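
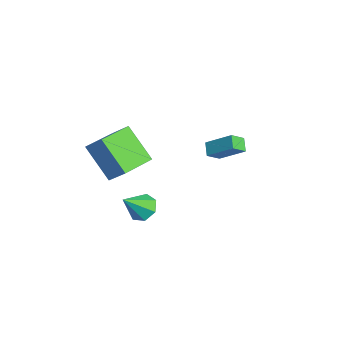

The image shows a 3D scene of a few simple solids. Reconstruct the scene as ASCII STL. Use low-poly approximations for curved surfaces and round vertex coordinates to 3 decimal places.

solid 
facet normal -0.809 0.120 0.576
outer loop
vertex -2.673 2.26 -2.41
vertex -1.844 3.313 -1.465
vertex -2.952 2.965 -2.949
endloop
endfacet
facet normal -0.506 -0.641 -0.577
outer loop
vertex -2.296 2.867 -3.415
vertex -2.673 2.26 -2.41
vertex -2.952 2.965 -2.949
endloop
endfacet
facet normal -0.809 0.121 0.575
outer loop
vertex -2.952 2.965 -2.949
vertex -1.844 3.313 -1.465
vertex -2.122 4.017 -2.004
endloop
endfacet
facet normal -0.299 0.757 -0.580
outer loop
vertex -2.122 4.017 -2.004
vertex -2.296 2.867 -3.415
vertex -2.952 2.965 -2.949
endloop
endfacet
facet normal 0.299 -0.757 0.581
outer loop
vertex -2.673 2.26 -2.41
vertex -1.188 3.215 -1.931
vertex -1.844 3.313 -1.465
endloop
endfacet
facet normal -0.506 -0.641 -0.577
outer loop
vertex -2.018 2.163 -2.876
vertex -2.673 2.26 -2.41
vertex -2.296 2.867 -3.415
endloop
endfacet
facet normal 0.300 -0.758 0.580
outer loop
vertex -2.018 2.163 -2.876
vertex -1.188 3.215 -1.931
vertex -2.673 2.26 -2.41
endloop
endfacet
facet normal 0.506 0.641 0.577
outer loop
vertex -1.844 3.313 -1.465
vertex -1.188 3.215 -1.931
vertex -2.122 4.017 -2.004
endloop
endfacet
facet normal -0.301 0.757 -0.580
outer loop
vertex -1.467 3.92 -2.47
vertex -2.296 2.867 -3.415
vertex -2.122 4.017 -2.004
endloop
endfacet
facet normal 0.506 0.641 0.577
outer loop
vertex -2.122 4.017 -2.004
vertex -1.188 3.215 -1.931
vertex -1.467 3.92 -2.47
endloop
endfacet
facet normal 0.809 -0.121 -0.575
outer loop
vertex -1.467 3.92 -2.47
vertex -2.018 2.163 -2.876
vertex -2.296 2.867 -3.415
endloop
endfacet
facet normal 0.809 -0.120 -0.576
outer loop
vertex -1.188 3.215 -1.931
vertex -2.018 2.163 -2.876
vertex -1.467 3.92 -2.47
endloop
endfacet
facet normal -0.522 -0.503 -0.689
outer loop
vertex -1.883 -3.725 -1.057
vertex -3.113 -2.174 -1.259
vertex -0.589 -2.905 -2.636
endloop
endfacet
facet normal 0.618 -0.780 0.102
outer loop
vertex 0.073 -2.266 -1.761
vertex -1.883 -3.725 -1.057
vertex -0.589 -2.905 -2.636
endloop
endfacet
facet normal -0.522 -0.503 -0.689
outer loop
vertex -0.589 -2.905 -2.636
vertex -3.113 -2.174 -1.259
vertex -1.819 -1.354 -2.838
endloop
endfacet
facet normal 0.588 0.373 -0.717
outer loop
vertex -1.819 -1.354 -2.838
vertex 0.073 -2.266 -1.761
vertex -0.589 -2.905 -2.636
endloop
endfacet
facet normal -0.588 -0.373 0.717
outer loop
vertex -1.883 -3.725 -1.057
vertex -2.451 -1.535 -0.384
vertex -3.113 -2.174 -1.259
endloop
endfacet
facet normal 0.618 -0.780 0.102
outer loop
vertex -1.221 -3.086 -0.182
vertex -1.883 -3.725 -1.057
vertex 0.073 -2.266 -1.761
endloop
endfacet
facet normal -0.588 -0.373 0.717
outer loop
vertex -1.221 -3.086 -0.182
vertex -2.451 -1.535 -0.384
vertex -1.883 -3.725 -1.057
endloop
endfacet
facet normal -0.618 0.780 -0.102
outer loop
vertex -3.113 -2.174 -1.259
vertex -2.451 -1.535 -0.384
vertex -1.819 -1.354 -2.838
endloop
endfacet
facet normal 0.588 0.373 -0.717
outer loop
vertex -1.157 -0.715 -1.963
vertex 0.073 -2.266 -1.761
vertex -1.819 -1.354 -2.838
endloop
endfacet
facet normal -0.618 0.780 -0.102
outer loop
vertex -1.819 -1.354 -2.838
vertex -2.451 -1.535 -0.384
vertex -1.157 -0.715 -1.963
endloop
endfacet
facet normal 0.522 0.503 0.689
outer loop
vertex -1.157 -0.715 -1.963
vertex -1.221 -3.086 -0.182
vertex 0.073 -2.266 -1.761
endloop
endfacet
facet normal 0.522 0.503 0.689
outer loop
vertex -2.451 -1.535 -0.384
vertex -1.221 -3.086 -0.182
vertex -1.157 -0.715 -1.963
endloop
endfacet
facet normal -0.303 0.634 -0.712
outer loop
vertex 3.144 -2.065 -2.744
vertex 2.449 -2.006 -2.396
vertex 3.088 -1.573 -2.282
endloop
endfacet
facet normal 0.991 -0.013 0.134
outer loop
vertex 3.144 -2.065 -2.744
vertex 3.088 -1.573 -2.282
vertex 2.931 -3.014 -1.264
endloop
endfacet
facet normal -0.303 0.634 -0.711
outer loop
vertex 3.088 -1.573 -2.282
vertex 2.449 -2.006 -2.396
vertex 2.55 -1.408 -1.906
endloop
endfacet
facet normal 0.603 0.415 0.681
outer loop
vertex 3.088 -1.573 -2.282
vertex 2.55 -1.408 -1.906
vertex 2.931 -3.014 -1.264
endloop
endfacet
facet normal -0.304 0.634 -0.711
outer loop
vertex 2.55 -1.408 -1.906
vertex 2.449 -2.006 -2.396
vertex 1.936 -1.693 -1.898
endloop
endfacet
facet normal -0.145 0.338 0.930
outer loop
vertex 2.55 -1.408 -1.906
vertex 1.936 -1.693 -1.898
vertex 2.931 -3.014 -1.264
endloop
endfacet
facet normal -0.304 0.634 -0.711
outer loop
vertex 1.936 -1.693 -1.898
vertex 2.449 -2.006 -2.396
vertex 1.709 -2.214 -2.265
endloop
endfacet
facet normal -0.693 -0.188 0.696
outer loop
vertex 1.936 -1.693 -1.898
vertex 1.709 -2.214 -2.265
vertex 2.931 -3.014 -1.264
endloop
endfacet
facet normal -0.304 0.634 -0.711
outer loop
vertex 1.709 -2.214 -2.265
vertex 2.449 -2.006 -2.396
vertex 2.038 -2.579 -2.731
endloop
endfacet
facet normal -0.627 -0.763 0.155
outer loop
vertex 1.709 -2.214 -2.265
vertex 2.038 -2.579 -2.731
vertex 2.931 -3.014 -1.264
endloop
endfacet
facet normal -0.304 0.634 -0.711
outer loop
vertex 2.038 -2.579 -2.731
vertex 2.449 -2.006 -2.396
vertex 2.677 -2.512 -2.944
endloop
endfacet
facet normal 0.005 -0.958 -0.287
outer loop
vertex 2.038 -2.579 -2.731
vertex 2.677 -2.512 -2.944
vertex 2.931 -3.014 -1.264
endloop
endfacet
facet normal -0.302 0.634 -0.711
outer loop
vertex 2.677 -2.512 -2.944
vertex 2.449 -2.006 -2.396
vertex 3.144 -2.065 -2.744
endloop
endfacet
facet normal 0.724 -0.624 -0.296
outer loop
vertex 2.677 -2.512 -2.944
vertex 3.144 -2.065 -2.744
vertex 2.931 -3.014 -1.264
endloop
endfacet

endsolid


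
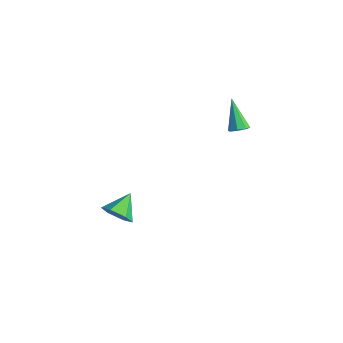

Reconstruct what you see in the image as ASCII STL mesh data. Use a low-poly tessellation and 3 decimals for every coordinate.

solid 
facet normal 0.301 -0.825 -0.478
outer loop
vertex 0.079 -2.946 -3.579
vertex -0.776 -2.958 -4.097
vertex 0.017 -2.463 -4.452
endloop
endfacet
facet normal 0.697 0.647 0.309
outer loop
vertex 0.079 -2.946 -3.579
vertex 0.017 -2.463 -4.452
vertex -1.264 -1.622 -3.323
endloop
endfacet
facet normal 0.301 -0.825 -0.478
outer loop
vertex 0.017 -2.463 -4.452
vertex -0.776 -2.958 -4.097
vertex -0.838 -2.475 -4.97
endloop
endfacet
facet normal 0.230 0.887 -0.400
outer loop
vertex 0.017 -2.463 -4.452
vertex -0.838 -2.475 -4.97
vertex -1.264 -1.622 -3.323
endloop
endfacet
facet normal 0.301 -0.825 -0.478
outer loop
vertex -0.838 -2.475 -4.97
vertex -0.776 -2.958 -4.097
vertex -1.631 -2.97 -4.615
endloop
endfacet
facet normal -0.609 0.629 -0.483
outer loop
vertex -0.838 -2.475 -4.97
vertex -1.631 -2.97 -4.615
vertex -1.264 -1.622 -3.323
endloop
endfacet
facet normal 0.301 -0.825 -0.478
outer loop
vertex -1.631 -2.97 -4.615
vertex -0.776 -2.958 -4.097
vertex -1.569 -3.453 -3.742
endloop
endfacet
facet normal -0.981 0.131 0.142
outer loop
vertex -1.631 -2.97 -4.615
vertex -1.569 -3.453 -3.742
vertex -1.264 -1.622 -3.323
endloop
endfacet
facet normal 0.301 -0.825 -0.478
outer loop
vertex -1.569 -3.453 -3.742
vertex -0.776 -2.958 -4.097
vertex -0.714 -3.441 -3.224
endloop
endfacet
facet normal -0.514 -0.109 0.851
outer loop
vertex -1.569 -3.453 -3.742
vertex -0.714 -3.441 -3.224
vertex -1.264 -1.622 -3.323
endloop
endfacet
facet normal 0.301 -0.825 -0.478
outer loop
vertex -0.714 -3.441 -3.224
vertex -0.776 -2.958 -4.097
vertex 0.079 -2.946 -3.579
endloop
endfacet
facet normal 0.325 0.149 0.934
outer loop
vertex -0.714 -3.441 -3.224
vertex 0.079 -2.946 -3.579
vertex -1.264 -1.622 -3.323
endloop
endfacet
facet normal 0.598 -0.215 -0.772
outer loop
vertex 2.952 3.106 3.055
vertex 2.457 3.053 2.686
vertex 2.834 3.517 2.849
endloop
endfacet
facet normal 0.571 0.493 0.657
outer loop
vertex 2.952 3.106 3.055
vertex 2.834 3.517 2.849
vertex 1.243 3.487 4.254
endloop
endfacet
facet normal 0.597 -0.214 -0.773
outer loop
vertex 2.834 3.517 2.849
vertex 2.457 3.053 2.686
vertex 2.494 3.656 2.548
endloop
endfacet
facet normal 0.186 0.955 0.231
outer loop
vertex 2.834 3.517 2.849
vertex 2.494 3.656 2.548
vertex 1.243 3.487 4.254
endloop
endfacet
facet normal 0.598 -0.213 -0.773
outer loop
vertex 2.494 3.656 2.548
vertex 2.457 3.053 2.686
vertex 2.133 3.441 2.328
endloop
endfacet
facet normal -0.404 0.891 -0.208
outer loop
vertex 2.494 3.656 2.548
vertex 2.133 3.441 2.328
vertex 1.243 3.487 4.254
endloop
endfacet
facet normal 0.598 -0.213 -0.773
outer loop
vertex 2.133 3.441 2.328
vertex 2.457 3.053 2.686
vertex 1.961 2.999 2.317
endloop
endfacet
facet normal -0.850 0.341 -0.401
outer loop
vertex 2.133 3.441 2.328
vertex 1.961 2.999 2.317
vertex 1.243 3.487 4.254
endloop
endfacet
facet normal 0.598 -0.214 -0.772
outer loop
vertex 1.961 2.999 2.317
vertex 2.457 3.053 2.686
vertex 2.08 2.588 2.523
endloop
endfacet
facet normal -0.895 -0.378 -0.237
outer loop
vertex 1.961 2.999 2.317
vertex 2.08 2.588 2.523
vertex 1.243 3.487 4.254
endloop
endfacet
facet normal 0.597 -0.213 -0.773
outer loop
vertex 2.08 2.588 2.523
vertex 2.457 3.053 2.686
vertex 2.42 2.449 2.824
endloop
endfacet
facet normal -0.510 -0.839 0.189
outer loop
vertex 2.08 2.588 2.523
vertex 2.42 2.449 2.824
vertex 1.243 3.487 4.254
endloop
endfacet
facet normal 0.599 -0.213 -0.772
outer loop
vertex 2.42 2.449 2.824
vertex 2.457 3.053 2.686
vertex 2.781 2.664 3.045
endloop
endfacet
facet normal 0.078 -0.775 0.627
outer loop
vertex 2.42 2.449 2.824
vertex 2.781 2.664 3.045
vertex 1.243 3.487 4.254
endloop
endfacet
facet normal 0.598 -0.214 -0.772
outer loop
vertex 2.781 2.664 3.045
vertex 2.457 3.053 2.686
vertex 2.952 3.106 3.055
endloop
endfacet
facet normal 0.526 -0.222 0.821
outer loop
vertex 2.781 2.664 3.045
vertex 2.952 3.106 3.055
vertex 1.243 3.487 4.254
endloop
endfacet

endsolid


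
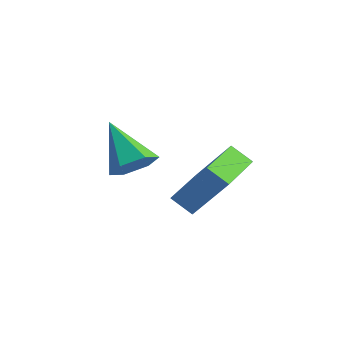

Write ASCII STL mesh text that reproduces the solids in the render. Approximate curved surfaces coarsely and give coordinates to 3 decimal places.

solid 
facet normal -0.752 -0.285 0.594
outer loop
vertex 3.512 -1.916 -0.893
vertex 2.839 -0.204 -0.923
vertex 2.503 -2.339 -2.372
endloop
endfacet
facet normal 0.367 -0.930 0.016
outer loop
vertex 3.141 -2.096 -2.877
vertex 3.512 -1.916 -0.893
vertex 2.503 -2.339 -2.372
endloop
endfacet
facet normal -0.751 -0.286 0.595
outer loop
vertex 2.503 -2.339 -2.372
vertex 2.839 -0.204 -0.923
vertex 1.829 -0.627 -2.401
endloop
endfacet
facet normal -0.549 -0.230 -0.804
outer loop
vertex 1.829 -0.627 -2.401
vertex 3.141 -2.096 -2.877
vertex 2.503 -2.339 -2.372
endloop
endfacet
facet normal 0.549 0.230 0.804
outer loop
vertex 3.512 -1.916 -0.893
vertex 3.477 0.039 -1.428
vertex 2.839 -0.204 -0.923
endloop
endfacet
facet normal 0.366 -0.930 0.016
outer loop
vertex 4.151 -1.673 -1.399
vertex 3.512 -1.916 -0.893
vertex 3.141 -2.096 -2.877
endloop
endfacet
facet normal 0.549 0.230 0.804
outer loop
vertex 4.151 -1.673 -1.399
vertex 3.477 0.039 -1.428
vertex 3.512 -1.916 -0.893
endloop
endfacet
facet normal -0.367 0.930 -0.016
outer loop
vertex 2.839 -0.204 -0.923
vertex 3.477 0.039 -1.428
vertex 1.829 -0.627 -2.401
endloop
endfacet
facet normal -0.549 -0.230 -0.804
outer loop
vertex 2.468 -0.384 -2.907
vertex 3.141 -2.096 -2.877
vertex 1.829 -0.627 -2.401
endloop
endfacet
facet normal -0.366 0.930 -0.016
outer loop
vertex 1.829 -0.627 -2.401
vertex 3.477 0.039 -1.428
vertex 2.468 -0.384 -2.907
endloop
endfacet
facet normal 0.751 0.285 -0.595
outer loop
vertex 2.468 -0.384 -2.907
vertex 4.151 -1.673 -1.399
vertex 3.141 -2.096 -2.877
endloop
endfacet
facet normal 0.752 0.286 -0.594
outer loop
vertex 3.477 0.039 -1.428
vertex 4.151 -1.673 -1.399
vertex 2.468 -0.384 -2.907
endloop
endfacet
facet normal 0.735 -0.152 -0.660
outer loop
vertex 1.18 -2.043 -1.334
vertex 0.654 -1.981 -1.934
vertex 1.031 -1.329 -1.664
endloop
endfacet
facet normal 0.354 0.452 0.819
outer loop
vertex 1.18 -2.043 -1.334
vertex 1.031 -1.329 -1.664
vertex -0.714 -1.699 -0.706
endloop
endfacet
facet normal 0.736 -0.152 -0.660
outer loop
vertex 1.031 -1.329 -1.664
vertex 0.654 -1.981 -1.934
vertex 0.505 -1.268 -2.264
endloop
endfacet
facet normal -0.103 0.976 0.190
outer loop
vertex 1.031 -1.329 -1.664
vertex 0.505 -1.268 -2.264
vertex -0.714 -1.699 -0.706
endloop
endfacet
facet normal 0.736 -0.151 -0.660
outer loop
vertex 0.505 -1.268 -2.264
vertex 0.654 -1.981 -1.934
vertex 0.129 -1.92 -2.534
endloop
endfacet
facet normal -0.713 0.576 -0.399
outer loop
vertex 0.505 -1.268 -2.264
vertex 0.129 -1.92 -2.534
vertex -0.714 -1.699 -0.706
endloop
endfacet
facet normal 0.736 -0.152 -0.660
outer loop
vertex 0.129 -1.92 -2.534
vertex 0.654 -1.981 -1.934
vertex 0.277 -2.634 -2.204
endloop
endfacet
facet normal -0.867 -0.345 -0.358
outer loop
vertex 0.129 -1.92 -2.534
vertex 0.277 -2.634 -2.204
vertex -0.714 -1.699 -0.706
endloop
endfacet
facet normal 0.736 -0.152 -0.660
outer loop
vertex 0.277 -2.634 -2.204
vertex 0.654 -1.981 -1.934
vertex 0.803 -2.695 -1.604
endloop
endfacet
facet normal -0.411 -0.870 0.272
outer loop
vertex 0.277 -2.634 -2.204
vertex 0.803 -2.695 -1.604
vertex -0.714 -1.699 -0.706
endloop
endfacet
facet normal 0.735 -0.152 -0.660
outer loop
vertex 0.803 -2.695 -1.604
vertex 0.654 -1.981 -1.934
vertex 1.18 -2.043 -1.334
endloop
endfacet
facet normal 0.199 -0.471 0.859
outer loop
vertex 0.803 -2.695 -1.604
vertex 1.18 -2.043 -1.334
vertex -0.714 -1.699 -0.706
endloop
endfacet

endsolid


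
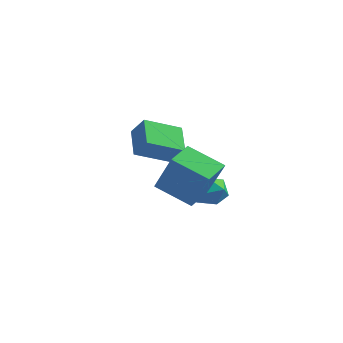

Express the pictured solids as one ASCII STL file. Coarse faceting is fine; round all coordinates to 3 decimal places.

solid 
facet normal -0.510 0.142 -0.848
outer loop
vertex -0.013 -0.539 -2.363
vertex -0.182 0.702 -2.054
vertex 1.432 -0.142 -3.166
endloop
endfacet
facet normal 0.131 -0.962 -0.239
outer loop
vertex 2.442 -0.422 -1.486
vertex -0.013 -0.539 -2.363
vertex 1.432 -0.142 -3.166
endloop
endfacet
facet normal -0.510 0.142 -0.848
outer loop
vertex 1.432 -0.142 -3.166
vertex -0.182 0.702 -2.054
vertex 1.263 1.099 -2.857
endloop
endfacet
facet normal 0.850 0.233 -0.472
outer loop
vertex 1.263 1.099 -2.857
vertex 2.442 -0.422 -1.486
vertex 1.432 -0.142 -3.166
endloop
endfacet
facet normal -0.850 -0.233 0.472
outer loop
vertex -0.013 -0.539 -2.363
vertex 0.828 0.422 -0.374
vertex -0.182 0.702 -2.054
endloop
endfacet
facet normal 0.131 -0.962 -0.239
outer loop
vertex 0.997 -0.819 -0.683
vertex -0.013 -0.539 -2.363
vertex 2.442 -0.422 -1.486
endloop
endfacet
facet normal -0.850 -0.233 0.472
outer loop
vertex 0.997 -0.819 -0.683
vertex 0.828 0.422 -0.374
vertex -0.013 -0.539 -2.363
endloop
endfacet
facet normal -0.131 0.962 0.239
outer loop
vertex -0.182 0.702 -2.054
vertex 0.828 0.422 -0.374
vertex 1.263 1.099 -2.857
endloop
endfacet
facet normal 0.850 0.233 -0.472
outer loop
vertex 2.273 0.819 -1.177
vertex 2.442 -0.422 -1.486
vertex 1.263 1.099 -2.857
endloop
endfacet
facet normal -0.131 0.962 0.239
outer loop
vertex 1.263 1.099 -2.857
vertex 0.828 0.422 -0.374
vertex 2.273 0.819 -1.177
endloop
endfacet
facet normal 0.510 -0.142 0.848
outer loop
vertex 2.273 0.819 -1.177
vertex 0.997 -0.819 -0.683
vertex 2.442 -0.422 -1.486
endloop
endfacet
facet normal 0.510 -0.142 0.848
outer loop
vertex 0.828 0.422 -0.374
vertex 0.997 -0.819 -0.683
vertex 2.273 0.819 -1.177
endloop
endfacet
facet normal -0.482 -0.796 0.366
outer loop
vertex -3.342 3.109 -0.516
vertex -4.067 3.181 -1.314
vertex -2.497 2.206 -1.365
endloop
endfacet
facet normal 0.671 -0.067 0.739
outer loop
vertex -1.653 3.599 -2.006
vertex -3.342 3.109 -0.516
vertex -2.497 2.206 -1.365
endloop
endfacet
facet normal -0.482 -0.796 0.366
outer loop
vertex -2.497 2.206 -1.365
vertex -4.067 3.181 -1.314
vertex -3.222 2.278 -2.163
endloop
endfacet
facet normal 0.563 -0.602 -0.566
outer loop
vertex -3.222 2.278 -2.163
vertex -1.653 3.599 -2.006
vertex -2.497 2.206 -1.365
endloop
endfacet
facet normal -0.563 0.602 0.566
outer loop
vertex -3.342 3.109 -0.516
vertex -3.223 4.574 -1.955
vertex -4.067 3.181 -1.314
endloop
endfacet
facet normal 0.671 -0.067 0.739
outer loop
vertex -2.498 4.502 -1.157
vertex -3.342 3.109 -0.516
vertex -1.653 3.599 -2.006
endloop
endfacet
facet normal -0.563 0.602 0.566
outer loop
vertex -2.498 4.502 -1.157
vertex -3.223 4.574 -1.955
vertex -3.342 3.109 -0.516
endloop
endfacet
facet normal -0.671 0.067 -0.739
outer loop
vertex -4.067 3.181 -1.314
vertex -3.223 4.574 -1.955
vertex -3.222 2.278 -2.163
endloop
endfacet
facet normal 0.563 -0.602 -0.566
outer loop
vertex -2.378 3.671 -2.804
vertex -1.653 3.599 -2.006
vertex -3.222 2.278 -2.163
endloop
endfacet
facet normal -0.671 0.067 -0.739
outer loop
vertex -3.222 2.278 -2.163
vertex -3.223 4.574 -1.955
vertex -2.378 3.671 -2.804
endloop
endfacet
facet normal 0.482 0.796 -0.366
outer loop
vertex -2.378 3.671 -2.804
vertex -2.498 4.502 -1.157
vertex -1.653 3.599 -2.006
endloop
endfacet
facet normal 0.482 0.796 -0.366
outer loop
vertex -3.223 4.574 -1.955
vertex -2.498 4.502 -1.157
vertex -2.378 3.671 -2.804
endloop
endfacet
facet normal -0.523 -0.240 0.818
outer loop
vertex 0.015 2.54 -2.816
vertex 0.013 1.753 -3.048
vertex 0.619 2.041 -2.576
endloop
endfacet
facet normal -0.105 0.325 0.940
outer loop
vertex 0.015 2.54 -2.816
vertex 0.619 2.041 -2.576
vertex 0.791 2.804 -2.821
endloop
endfacet
facet normal -0.281 0.835 0.473
outer loop
vertex 0.015 2.54 -2.816
vertex 0.791 2.804 -2.821
vertex 0.291 2.989 -3.444
endloop
endfacet
facet normal -0.809 0.585 0.063
outer loop
vertex 0.015 2.54 -2.816
vertex 0.291 2.989 -3.444
vertex -0.19 2.339 -3.584
endloop
endfacet
facet normal -0.958 -0.079 0.276
outer loop
vertex 0.015 2.54 -2.816
vertex -0.19 2.339 -3.584
vertex 0.013 1.753 -3.048
endloop
endfacet
facet normal 0.570 0.132 0.811
outer loop
vertex 0.791 2.804 -2.821
vertex 0.619 2.041 -2.576
vertex 1.27 2.181 -3.056
endloop
endfacet
facet normal -0.107 -0.782 0.614
outer loop
vertex 0.619 2.041 -2.576
vertex 0.013 1.753 -3.048
vertex 0.789 1.531 -3.196
endloop
endfacet
facet normal -0.810 -0.523 -0.265
outer loop
vertex 0.013 1.753 -3.048
vertex -0.19 2.339 -3.584
vertex 0.289 1.716 -3.819
endloop
endfacet
facet normal -0.568 0.552 -0.610
outer loop
vertex -0.19 2.339 -3.584
vertex 0.291 2.989 -3.444
vertex 0.461 2.479 -4.064
endloop
endfacet
facet normal 0.284 0.957 0.056
outer loop
vertex 0.291 2.989 -3.444
vertex 0.791 2.804 -2.821
vertex 1.067 2.767 -3.592
endloop
endfacet
facet normal 0.809 -0.585 -0.063
outer loop
vertex 1.065 1.98 -3.824
vertex 1.27 2.181 -3.056
vertex 0.789 1.531 -3.196
endloop
endfacet
facet normal 0.281 -0.835 -0.473
outer loop
vertex 1.065 1.98 -3.824
vertex 0.789 1.531 -3.196
vertex 0.289 1.716 -3.819
endloop
endfacet
facet normal 0.105 -0.325 -0.940
outer loop
vertex 1.065 1.98 -3.824
vertex 0.289 1.716 -3.819
vertex 0.461 2.479 -4.064
endloop
endfacet
facet normal 0.523 0.240 -0.818
outer loop
vertex 1.065 1.98 -3.824
vertex 0.461 2.479 -4.064
vertex 1.067 2.767 -3.592
endloop
endfacet
facet normal 0.958 0.079 -0.276
outer loop
vertex 1.065 1.98 -3.824
vertex 1.067 2.767 -3.592
vertex 1.27 2.181 -3.056
endloop
endfacet
facet normal 0.568 -0.552 0.610
outer loop
vertex 0.789 1.531 -3.196
vertex 1.27 2.181 -3.056
vertex 0.619 2.041 -2.576
endloop
endfacet
facet normal -0.284 -0.957 -0.056
outer loop
vertex 0.289 1.716 -3.819
vertex 0.789 1.531 -3.196
vertex 0.013 1.753 -3.048
endloop
endfacet
facet normal -0.570 -0.132 -0.811
outer loop
vertex 0.461 2.479 -4.064
vertex 0.289 1.716 -3.819
vertex -0.19 2.339 -3.584
endloop
endfacet
facet normal 0.107 0.782 -0.614
outer loop
vertex 1.067 2.767 -3.592
vertex 0.461 2.479 -4.064
vertex 0.291 2.989 -3.444
endloop
endfacet
facet normal 0.810 0.523 0.265
outer loop
vertex 1.27 2.181 -3.056
vertex 1.067 2.767 -3.592
vertex 0.791 2.804 -2.821
endloop
endfacet

endsolid


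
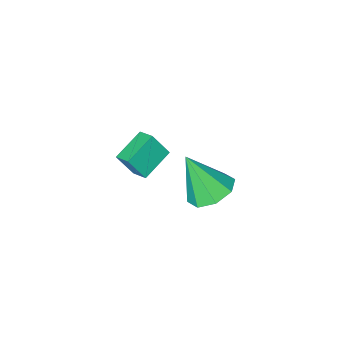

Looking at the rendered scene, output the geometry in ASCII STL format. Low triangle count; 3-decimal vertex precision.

solid 
facet normal -0.429 0.336 -0.838
outer loop
vertex -4.93 -0.888 -2.347
vertex -5.016 -0.091 -1.983
vertex -3.529 -0.482 -2.902
endloop
endfacet
facet normal 0.099 -0.905 -0.413
outer loop
vertex -2.984 -0.909 -1.837
vertex -4.93 -0.888 -2.347
vertex -3.529 -0.482 -2.902
endloop
endfacet
facet normal -0.430 0.336 -0.838
outer loop
vertex -3.529 -0.482 -2.902
vertex -5.016 -0.091 -1.983
vertex -3.616 0.314 -2.538
endloop
endfacet
facet normal 0.898 0.260 -0.355
outer loop
vertex -3.616 0.314 -2.538
vertex -2.984 -0.909 -1.837
vertex -3.529 -0.482 -2.902
endloop
endfacet
facet normal -0.898 -0.259 0.356
outer loop
vertex -4.93 -0.888 -2.347
vertex -4.471 -0.518 -0.918
vertex -5.016 -0.091 -1.983
endloop
endfacet
facet normal 0.098 -0.906 -0.413
outer loop
vertex -4.384 -1.314 -1.282
vertex -4.93 -0.888 -2.347
vertex -2.984 -0.909 -1.837
endloop
endfacet
facet normal -0.897 -0.261 0.356
outer loop
vertex -4.384 -1.314 -1.282
vertex -4.471 -0.518 -0.918
vertex -4.93 -0.888 -2.347
endloop
endfacet
facet normal -0.098 0.905 0.413
outer loop
vertex -5.016 -0.091 -1.983
vertex -4.471 -0.518 -0.918
vertex -3.616 0.314 -2.538
endloop
endfacet
facet normal 0.898 0.260 -0.356
outer loop
vertex -3.07 -0.112 -1.473
vertex -2.984 -0.909 -1.837
vertex -3.616 0.314 -2.538
endloop
endfacet
facet normal -0.099 0.905 0.413
outer loop
vertex -3.616 0.314 -2.538
vertex -4.471 -0.518 -0.918
vertex -3.07 -0.112 -1.473
endloop
endfacet
facet normal 0.430 -0.336 0.838
outer loop
vertex -3.07 -0.112 -1.473
vertex -4.384 -1.314 -1.282
vertex -2.984 -0.909 -1.837
endloop
endfacet
facet normal 0.429 -0.336 0.838
outer loop
vertex -4.471 -0.518 -0.918
vertex -4.384 -1.314 -1.282
vertex -3.07 -0.112 -1.473
endloop
endfacet
facet normal -0.298 0.392 -0.870
outer loop
vertex -3.155 4.025 -0.285
vertex -4.063 4.291 0.146
vertex -3.139 4.753 0.037
endloop
endfacet
facet normal 0.992 -0.069 0.107
outer loop
vertex -3.155 4.025 -0.285
vertex -3.139 4.753 0.037
vertex -3.437 3.469 1.974
endloop
endfacet
facet normal -0.298 0.391 -0.871
outer loop
vertex -3.139 4.753 0.037
vertex -4.063 4.291 0.146
vertex -3.664 5.21 0.422
endloop
endfacet
facet normal 0.751 0.491 0.441
outer loop
vertex -3.139 4.753 0.037
vertex -3.664 5.21 0.422
vertex -3.437 3.469 1.974
endloop
endfacet
facet normal -0.299 0.391 -0.870
outer loop
vertex -3.664 5.21 0.422
vertex -4.063 4.291 0.146
vertex -4.424 5.128 0.646
endloop
endfacet
facet normal 0.143 0.669 0.729
outer loop
vertex -3.664 5.21 0.422
vertex -4.424 5.128 0.646
vertex -3.437 3.469 1.974
endloop
endfacet
facet normal -0.299 0.391 -0.870
outer loop
vertex -4.424 5.128 0.646
vertex -4.063 4.291 0.146
vertex -4.972 4.556 0.577
endloop
endfacet
facet normal -0.476 0.359 0.803
outer loop
vertex -4.424 5.128 0.646
vertex -4.972 4.556 0.577
vertex -3.437 3.469 1.974
endloop
endfacet
facet normal -0.299 0.392 -0.870
outer loop
vertex -4.972 4.556 0.577
vertex -4.063 4.291 0.146
vertex -4.988 3.828 0.255
endloop
endfacet
facet normal -0.744 -0.257 0.617
outer loop
vertex -4.972 4.556 0.577
vertex -4.988 3.828 0.255
vertex -3.437 3.469 1.974
endloop
endfacet
facet normal -0.298 0.391 -0.871
outer loop
vertex -4.988 3.828 0.255
vertex -4.063 4.291 0.146
vertex -4.463 3.371 -0.13
endloop
endfacet
facet normal -0.503 -0.817 0.283
outer loop
vertex -4.988 3.828 0.255
vertex -4.463 3.371 -0.13
vertex -3.437 3.469 1.974
endloop
endfacet
facet normal -0.299 0.391 -0.871
outer loop
vertex -4.463 3.371 -0.13
vertex -4.063 4.291 0.146
vertex -3.703 3.453 -0.354
endloop
endfacet
facet normal 0.106 -0.994 -0.005
outer loop
vertex -4.463 3.371 -0.13
vertex -3.703 3.453 -0.354
vertex -3.437 3.469 1.974
endloop
endfacet
facet normal -0.299 0.391 -0.871
outer loop
vertex -3.703 3.453 -0.354
vertex -4.063 4.291 0.146
vertex -3.155 4.025 -0.285
endloop
endfacet
facet normal 0.725 -0.685 -0.078
outer loop
vertex -3.703 3.453 -0.354
vertex -3.155 4.025 -0.285
vertex -3.437 3.469 1.974
endloop
endfacet

endsolid


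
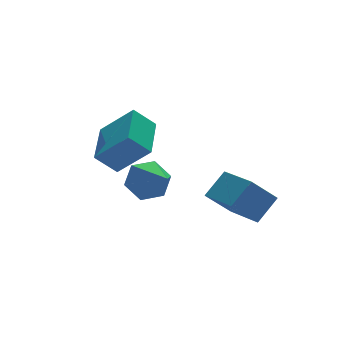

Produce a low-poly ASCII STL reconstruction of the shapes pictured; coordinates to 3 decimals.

solid 
facet normal -0.532 0.489 -0.691
outer loop
vertex -4.805 2.243 2.372
vertex -3.8 3.829 2.721
vertex -4.068 1.947 1.596
endloop
endfacet
facet normal -0.526 -0.830 -0.183
outer loop
vertex -3.16 1.111 2.779
vertex -4.805 2.243 2.372
vertex -4.068 1.947 1.596
endloop
endfacet
facet normal -0.532 0.489 -0.691
outer loop
vertex -4.068 1.947 1.596
vertex -3.8 3.829 2.721
vertex -3.063 3.533 1.945
endloop
endfacet
facet normal 0.664 -0.267 -0.698
outer loop
vertex -3.063 3.533 1.945
vertex -3.16 1.111 2.779
vertex -4.068 1.947 1.596
endloop
endfacet
facet normal -0.664 0.267 0.698
outer loop
vertex -4.805 2.243 2.372
vertex -2.892 2.993 3.904
vertex -3.8 3.829 2.721
endloop
endfacet
facet normal -0.526 -0.830 -0.183
outer loop
vertex -3.897 1.407 3.555
vertex -4.805 2.243 2.372
vertex -3.16 1.111 2.779
endloop
endfacet
facet normal -0.664 0.267 0.698
outer loop
vertex -3.897 1.407 3.555
vertex -2.892 2.993 3.904
vertex -4.805 2.243 2.372
endloop
endfacet
facet normal 0.526 0.830 0.183
outer loop
vertex -3.8 3.829 2.721
vertex -2.892 2.993 3.904
vertex -3.063 3.533 1.945
endloop
endfacet
facet normal 0.664 -0.267 -0.698
outer loop
vertex -2.155 2.697 3.128
vertex -3.16 1.111 2.779
vertex -3.063 3.533 1.945
endloop
endfacet
facet normal 0.526 0.830 0.183
outer loop
vertex -3.063 3.533 1.945
vertex -2.892 2.993 3.904
vertex -2.155 2.697 3.128
endloop
endfacet
facet normal 0.532 -0.489 0.691
outer loop
vertex -2.155 2.697 3.128
vertex -3.897 1.407 3.555
vertex -3.16 1.111 2.779
endloop
endfacet
facet normal 0.532 -0.489 0.691
outer loop
vertex -2.892 2.993 3.904
vertex -3.897 1.407 3.555
vertex -2.155 2.697 3.128
endloop
endfacet
facet normal -0.724 -0.185 -0.664
outer loop
vertex -1.667 -1.85 1.238
vertex -1.785 -0.207 0.908
vertex -0.699 -1.985 0.221
endloop
endfacet
facet normal 0.070 -0.978 0.197
outer loop
vertex 0.205 -1.753 1.052
vertex -1.667 -1.85 1.238
vertex -0.699 -1.985 0.221
endloop
endfacet
facet normal -0.724 -0.186 -0.664
outer loop
vertex -0.699 -1.985 0.221
vertex -1.785 -0.207 0.908
vertex -0.818 -0.342 -0.109
endloop
endfacet
facet normal 0.687 -0.095 -0.721
outer loop
vertex -0.818 -0.342 -0.109
vertex 0.205 -1.753 1.052
vertex -0.699 -1.985 0.221
endloop
endfacet
facet normal -0.687 0.095 0.721
outer loop
vertex -1.667 -1.85 1.238
vertex -0.881 0.025 1.739
vertex -1.785 -0.207 0.908
endloop
endfacet
facet normal 0.070 -0.978 0.197
outer loop
vertex -0.762 -1.618 2.069
vertex -1.667 -1.85 1.238
vertex 0.205 -1.753 1.052
endloop
endfacet
facet normal -0.686 0.095 0.721
outer loop
vertex -0.762 -1.618 2.069
vertex -0.881 0.025 1.739
vertex -1.667 -1.85 1.238
endloop
endfacet
facet normal -0.070 0.978 -0.197
outer loop
vertex -1.785 -0.207 0.908
vertex -0.881 0.025 1.739
vertex -0.818 -0.342 -0.109
endloop
endfacet
facet normal 0.686 -0.095 -0.721
outer loop
vertex 0.087 -0.11 0.722
vertex 0.205 -1.753 1.052
vertex -0.818 -0.342 -0.109
endloop
endfacet
facet normal -0.070 0.978 -0.197
outer loop
vertex -0.818 -0.342 -0.109
vertex -0.881 0.025 1.739
vertex 0.087 -0.11 0.722
endloop
endfacet
facet normal 0.724 0.185 0.664
outer loop
vertex 0.087 -0.11 0.722
vertex -0.762 -1.618 2.069
vertex 0.205 -1.753 1.052
endloop
endfacet
facet normal 0.724 0.186 0.664
outer loop
vertex -0.881 0.025 1.739
vertex -0.762 -1.618 2.069
vertex 0.087 -0.11 0.722
endloop
endfacet
facet normal 0.056 0.856 -0.514
outer loop
vertex -3.245 0.018 1.208
vertex -3.654 0.433 1.854
vertex -2.786 0.376 1.854
endloop
endfacet
facet normal 0.771 -0.598 -0.216
outer loop
vertex -3.245 0.018 1.208
vertex -2.786 0.376 1.854
vertex -3.766 -1.253 2.866
endloop
endfacet
facet normal 0.056 0.856 -0.514
outer loop
vertex -2.786 0.376 1.854
vertex -3.654 0.433 1.854
vertex -3.195 0.791 2.5
endloop
endfacet
facet normal 0.802 -0.119 0.585
outer loop
vertex -2.786 0.376 1.854
vertex -3.195 0.791 2.5
vertex -3.766 -1.253 2.866
endloop
endfacet
facet normal 0.056 0.856 -0.514
outer loop
vertex -3.195 0.791 2.5
vertex -3.654 0.433 1.854
vertex -4.063 0.848 2.5
endloop
endfacet
facet normal 0.011 0.173 0.985
outer loop
vertex -3.195 0.791 2.5
vertex -4.063 0.848 2.5
vertex -3.766 -1.253 2.866
endloop
endfacet
facet normal 0.058 0.856 -0.513
outer loop
vertex -4.063 0.848 2.5
vertex -3.654 0.433 1.854
vertex -4.522 0.491 1.853
endloop
endfacet
facet normal -0.812 -0.013 0.583
outer loop
vertex -4.063 0.848 2.5
vertex -4.522 0.491 1.853
vertex -3.766 -1.253 2.866
endloop
endfacet
facet normal 0.058 0.856 -0.514
outer loop
vertex -4.522 0.491 1.853
vertex -3.654 0.433 1.854
vertex -4.113 0.075 1.207
endloop
endfacet
facet normal -0.843 -0.492 -0.217
outer loop
vertex -4.522 0.491 1.853
vertex -4.113 0.075 1.207
vertex -3.766 -1.253 2.866
endloop
endfacet
facet normal 0.057 0.856 -0.514
outer loop
vertex -4.113 0.075 1.207
vertex -3.654 0.433 1.854
vertex -3.245 0.018 1.208
endloop
endfacet
facet normal -0.051 -0.785 -0.618
outer loop
vertex -4.113 0.075 1.207
vertex -3.245 0.018 1.208
vertex -3.766 -1.253 2.866
endloop
endfacet

endsolid


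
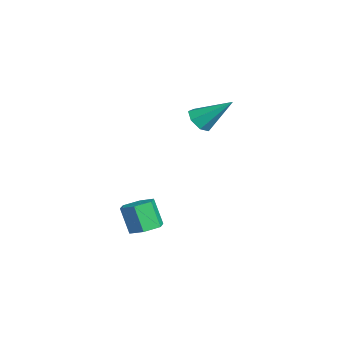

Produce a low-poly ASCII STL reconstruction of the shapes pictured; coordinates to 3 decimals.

solid 
facet normal 0.368 0.237 -0.899
outer loop
vertex 3.309 -2.823 -2.591
vertex 2.857 -3.342 -2.913
vertex 2.613 -2.627 -2.824
endloop
endfacet
facet normal 0.159 0.937 0.312
outer loop
vertex 3.309 -2.823 -2.591
vertex 2.613 -2.627 -2.824
vertex 2.816 -3.14 -1.386
endloop
endfacet
facet normal 0.159 0.937 0.312
outer loop
vertex 2.816 -3.14 -1.386
vertex 2.613 -2.627 -2.824
vertex 2.12 -2.944 -1.619
endloop
endfacet
facet normal -0.368 -0.236 0.900
outer loop
vertex 2.816 -3.14 -1.386
vertex 2.12 -2.944 -1.619
vertex 2.363 -3.658 -1.707
endloop
endfacet
facet normal 0.367 0.237 -0.899
outer loop
vertex 2.613 -2.627 -2.824
vertex 2.857 -3.342 -2.913
vertex 2.16 -3.146 -3.146
endloop
endfacet
facet normal -0.714 0.691 -0.110
outer loop
vertex 2.613 -2.627 -2.824
vertex 2.16 -3.146 -3.146
vertex 2.12 -2.944 -1.619
endloop
endfacet
facet normal -0.713 0.692 -0.110
outer loop
vertex 2.12 -2.944 -1.619
vertex 2.16 -3.146 -3.146
vertex 1.667 -3.462 -1.941
endloop
endfacet
facet normal -0.369 -0.236 0.899
outer loop
vertex 2.12 -2.944 -1.619
vertex 1.667 -3.462 -1.941
vertex 2.363 -3.658 -1.707
endloop
endfacet
facet normal 0.367 0.236 -0.900
outer loop
vertex 2.16 -3.146 -3.146
vertex 2.857 -3.342 -2.913
vertex 2.404 -3.86 -3.234
endloop
endfacet
facet normal -0.873 -0.246 -0.422
outer loop
vertex 2.16 -3.146 -3.146
vertex 2.404 -3.86 -3.234
vertex 1.667 -3.462 -1.941
endloop
endfacet
facet normal -0.873 -0.246 -0.422
outer loop
vertex 1.667 -3.462 -1.941
vertex 2.404 -3.86 -3.234
vertex 1.911 -4.177 -2.029
endloop
endfacet
facet normal -0.369 -0.236 0.899
outer loop
vertex 1.667 -3.462 -1.941
vertex 1.911 -4.177 -2.029
vertex 2.363 -3.658 -1.707
endloop
endfacet
facet normal 0.368 0.236 -0.900
outer loop
vertex 2.404 -3.86 -3.234
vertex 2.857 -3.342 -2.913
vertex 3.1 -4.056 -3.001
endloop
endfacet
facet normal -0.159 -0.937 -0.312
outer loop
vertex 2.404 -3.86 -3.234
vertex 3.1 -4.056 -3.001
vertex 1.911 -4.177 -2.029
endloop
endfacet
facet normal -0.159 -0.937 -0.312
outer loop
vertex 1.911 -4.177 -2.029
vertex 3.1 -4.056 -3.001
vertex 2.607 -4.373 -1.796
endloop
endfacet
facet normal -0.368 -0.237 0.899
outer loop
vertex 1.911 -4.177 -2.029
vertex 2.607 -4.373 -1.796
vertex 2.363 -3.658 -1.707
endloop
endfacet
facet normal 0.369 0.236 -0.899
outer loop
vertex 3.1 -4.056 -3.001
vertex 2.857 -3.342 -2.913
vertex 3.553 -3.538 -2.679
endloop
endfacet
facet normal 0.713 -0.692 0.110
outer loop
vertex 3.1 -4.056 -3.001
vertex 3.553 -3.538 -2.679
vertex 2.607 -4.373 -1.796
endloop
endfacet
facet normal 0.714 -0.692 0.111
outer loop
vertex 2.607 -4.373 -1.796
vertex 3.553 -3.538 -2.679
vertex 3.06 -3.854 -1.474
endloop
endfacet
facet normal -0.367 -0.237 0.899
outer loop
vertex 2.607 -4.373 -1.796
vertex 3.06 -3.854 -1.474
vertex 2.363 -3.658 -1.707
endloop
endfacet
facet normal 0.369 0.236 -0.899
outer loop
vertex 3.553 -3.538 -2.679
vertex 2.857 -3.342 -2.913
vertex 3.309 -2.823 -2.591
endloop
endfacet
facet normal 0.873 0.246 0.422
outer loop
vertex 3.553 -3.538 -2.679
vertex 3.309 -2.823 -2.591
vertex 3.06 -3.854 -1.474
endloop
endfacet
facet normal 0.873 0.246 0.422
outer loop
vertex 3.06 -3.854 -1.474
vertex 3.309 -2.823 -2.591
vertex 2.816 -3.14 -1.386
endloop
endfacet
facet normal -0.367 -0.236 0.900
outer loop
vertex 3.06 -3.854 -1.474
vertex 2.816 -3.14 -1.386
vertex 2.363 -3.658 -1.707
endloop
endfacet
facet normal -0.270 -0.705 -0.655
outer loop
vertex 1.71 -1.374 2.589
vertex 1.235 -0.958 2.337
vertex 1.883 -1.027 2.144
endloop
endfacet
facet normal 0.955 -0.149 0.255
outer loop
vertex 1.71 -1.374 2.589
vertex 1.883 -1.027 2.144
vertex 1.725 0.318 3.523
endloop
endfacet
facet normal -0.270 -0.706 -0.655
outer loop
vertex 1.883 -1.027 2.144
vertex 1.235 -0.958 2.337
vertex 1.568 -0.628 1.844
endloop
endfacet
facet normal 0.846 0.427 -0.320
outer loop
vertex 1.883 -1.027 2.144
vertex 1.568 -0.628 1.844
vertex 1.725 0.318 3.523
endloop
endfacet
facet normal -0.270 -0.706 -0.655
outer loop
vertex 1.568 -0.628 1.844
vertex 1.235 -0.958 2.337
vertex 1.002 -0.478 1.916
endloop
endfacet
facet normal 0.163 0.853 -0.496
outer loop
vertex 1.568 -0.628 1.844
vertex 1.002 -0.478 1.916
vertex 1.725 0.318 3.523
endloop
endfacet
facet normal -0.271 -0.706 -0.655
outer loop
vertex 1.002 -0.478 1.916
vertex 1.235 -0.958 2.337
vertex 0.612 -0.689 2.305
endloop
endfacet
facet normal -0.576 0.806 -0.140
outer loop
vertex 1.002 -0.478 1.916
vertex 0.612 -0.689 2.305
vertex 1.725 0.318 3.523
endloop
endfacet
facet normal -0.271 -0.705 -0.655
outer loop
vertex 0.612 -0.689 2.305
vertex 1.235 -0.958 2.337
vertex 0.691 -1.103 2.718
endloop
endfacet
facet normal -0.816 0.322 0.479
outer loop
vertex 0.612 -0.689 2.305
vertex 0.691 -1.103 2.718
vertex 1.725 0.318 3.523
endloop
endfacet
facet normal -0.271 -0.705 -0.655
outer loop
vertex 0.691 -1.103 2.718
vertex 1.235 -0.958 2.337
vertex 1.18 -1.408 2.844
endloop
endfacet
facet normal -0.377 -0.234 0.896
outer loop
vertex 0.691 -1.103 2.718
vertex 1.18 -1.408 2.844
vertex 1.725 0.318 3.523
endloop
endfacet
facet normal -0.270 -0.705 -0.655
outer loop
vertex 1.18 -1.408 2.844
vertex 1.235 -0.958 2.337
vertex 1.71 -1.374 2.589
endloop
endfacet
facet normal 0.412 -0.443 0.796
outer loop
vertex 1.18 -1.408 2.844
vertex 1.71 -1.374 2.589
vertex 1.725 0.318 3.523
endloop
endfacet

endsolid


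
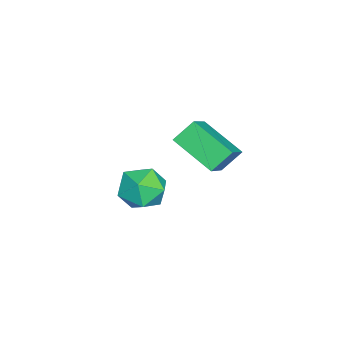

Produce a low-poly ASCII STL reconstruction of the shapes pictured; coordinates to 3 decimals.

solid 
facet normal -0.444 0.597 0.669
outer loop
vertex 0.468 1.272 0.466
vertex 1.018 2.384 -0.161
vertex -0.553 1.353 -0.284
endloop
endfacet
facet normal -0.395 -0.800 0.451
outer loop
vertex -0.198 0.876 -0.819
vertex 0.468 1.272 0.466
vertex -0.553 1.353 -0.284
endloop
endfacet
facet normal -0.444 0.597 0.668
outer loop
vertex -0.553 1.353 -0.284
vertex 1.018 2.384 -0.161
vertex -0.003 2.465 -0.912
endloop
endfacet
facet normal -0.804 0.064 -0.591
outer loop
vertex -0.003 2.465 -0.912
vertex -0.198 0.876 -0.819
vertex -0.553 1.353 -0.284
endloop
endfacet
facet normal 0.804 -0.064 0.591
outer loop
vertex 0.468 1.272 0.466
vertex 1.373 1.907 -0.696
vertex 1.018 2.384 -0.161
endloop
endfacet
facet normal -0.396 -0.800 0.451
outer loop
vertex 0.823 0.795 -0.068
vertex 0.468 1.272 0.466
vertex -0.198 0.876 -0.819
endloop
endfacet
facet normal 0.804 -0.064 0.591
outer loop
vertex 0.823 0.795 -0.068
vertex 1.373 1.907 -0.696
vertex 0.468 1.272 0.466
endloop
endfacet
facet normal 0.395 0.800 -0.451
outer loop
vertex 1.018 2.384 -0.161
vertex 1.373 1.907 -0.696
vertex -0.003 2.465 -0.912
endloop
endfacet
facet normal -0.804 0.064 -0.592
outer loop
vertex 0.352 1.988 -1.446
vertex -0.198 0.876 -0.819
vertex -0.003 2.465 -0.912
endloop
endfacet
facet normal 0.395 0.800 -0.452
outer loop
vertex -0.003 2.465 -0.912
vertex 1.373 1.907 -0.696
vertex 0.352 1.988 -1.446
endloop
endfacet
facet normal 0.444 -0.597 -0.668
outer loop
vertex 0.352 1.988 -1.446
vertex 0.823 0.795 -0.068
vertex -0.198 0.876 -0.819
endloop
endfacet
facet normal 0.444 -0.597 -0.668
outer loop
vertex 1.373 1.907 -0.696
vertex 0.823 0.795 -0.068
vertex 0.352 1.988 -1.446
endloop
endfacet
facet normal -0.958 0.200 -0.204
outer loop
vertex -1.016 -0.349 -3.824
vertex -1.211 -0.526 -3.081
vertex -1.016 0.214 -3.271
endloop
endfacet
facet normal -0.523 0.597 -0.608
outer loop
vertex -1.016 -0.349 -3.824
vertex -1.016 0.214 -3.271
vertex -0.434 0.183 -3.802
endloop
endfacet
facet normal -0.105 0.156 -0.982
outer loop
vertex -1.016 -0.349 -3.824
vertex -0.434 0.183 -3.802
vertex -0.27 -0.576 -3.94
endloop
endfacet
facet normal -0.282 -0.515 -0.809
outer loop
vertex -1.016 -0.349 -3.824
vertex -0.27 -0.576 -3.94
vertex -0.75 -1.014 -3.494
endloop
endfacet
facet normal -0.809 -0.487 -0.328
outer loop
vertex -1.016 -0.349 -3.824
vertex -0.75 -1.014 -3.494
vertex -1.211 -0.526 -3.081
endloop
endfacet
facet normal -0.105 0.979 -0.173
outer loop
vertex -0.434 0.183 -3.802
vertex -1.016 0.214 -3.271
vertex -0.27 0.334 -3.046
endloop
endfacet
facet normal -0.810 0.337 0.481
outer loop
vertex -1.016 0.214 -3.271
vertex -1.211 -0.526 -3.081
vertex -0.75 -0.104 -2.6
endloop
endfacet
facet normal -0.570 -0.773 0.278
outer loop
vertex -1.211 -0.526 -3.081
vertex -0.75 -1.014 -3.494
vertex -0.586 -0.863 -2.738
endloop
endfacet
facet normal 0.282 -0.819 -0.500
outer loop
vertex -0.75 -1.014 -3.494
vertex -0.27 -0.576 -3.94
vertex -0.004 -0.894 -3.269
endloop
endfacet
facet normal 0.570 0.265 -0.778
outer loop
vertex -0.27 -0.576 -3.94
vertex -0.434 0.183 -3.802
vertex 0.191 -0.154 -3.459
endloop
endfacet
facet normal 0.282 0.515 0.809
outer loop
vertex -0.004 -0.331 -2.716
vertex -0.27 0.334 -3.046
vertex -0.75 -0.104 -2.6
endloop
endfacet
facet normal 0.105 -0.156 0.982
outer loop
vertex -0.004 -0.331 -2.716
vertex -0.75 -0.104 -2.6
vertex -0.586 -0.863 -2.738
endloop
endfacet
facet normal 0.523 -0.597 0.608
outer loop
vertex -0.004 -0.331 -2.716
vertex -0.586 -0.863 -2.738
vertex -0.004 -0.894 -3.269
endloop
endfacet
facet normal 0.958 -0.200 0.204
outer loop
vertex -0.004 -0.331 -2.716
vertex -0.004 -0.894 -3.269
vertex 0.191 -0.154 -3.459
endloop
endfacet
facet normal 0.809 0.487 0.328
outer loop
vertex -0.004 -0.331 -2.716
vertex 0.191 -0.154 -3.459
vertex -0.27 0.334 -3.046
endloop
endfacet
facet normal -0.282 0.819 0.500
outer loop
vertex -0.75 -0.104 -2.6
vertex -0.27 0.334 -3.046
vertex -1.016 0.214 -3.271
endloop
endfacet
facet normal -0.570 -0.265 0.778
outer loop
vertex -0.586 -0.863 -2.738
vertex -0.75 -0.104 -2.6
vertex -1.211 -0.526 -3.081
endloop
endfacet
facet normal 0.105 -0.979 0.173
outer loop
vertex -0.004 -0.894 -3.269
vertex -0.586 -0.863 -2.738
vertex -0.75 -1.014 -3.494
endloop
endfacet
facet normal 0.810 -0.337 -0.481
outer loop
vertex 0.191 -0.154 -3.459
vertex -0.004 -0.894 -3.269
vertex -0.27 -0.576 -3.94
endloop
endfacet
facet normal 0.570 0.773 -0.278
outer loop
vertex -0.27 0.334 -3.046
vertex 0.191 -0.154 -3.459
vertex -0.434 0.183 -3.802
endloop
endfacet

endsolid


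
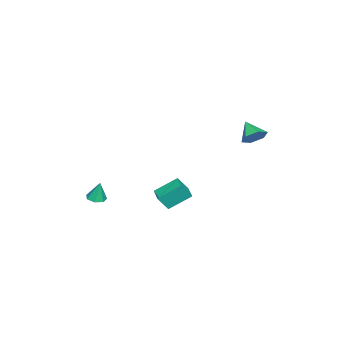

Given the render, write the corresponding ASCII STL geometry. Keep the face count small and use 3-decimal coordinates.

solid 
facet normal 0.530 0.591 -0.608
outer loop
vertex 1.034 4.168 3.72
vertex 0.717 3.873 3.157
vertex 0.432 4.445 3.465
endloop
endfacet
facet normal -0.226 0.347 0.910
outer loop
vertex 1.034 4.168 3.72
vertex 0.432 4.445 3.465
vertex 0.103 3.187 3.863
endloop
endfacet
facet normal 0.530 0.591 -0.608
outer loop
vertex 0.432 4.445 3.465
vertex 0.717 3.873 3.157
vertex 0.116 4.15 2.902
endloop
endfacet
facet normal -0.886 0.334 0.322
outer loop
vertex 0.432 4.445 3.465
vertex 0.116 4.15 2.902
vertex 0.103 3.187 3.863
endloop
endfacet
facet normal 0.530 0.591 -0.608
outer loop
vertex 0.116 4.15 2.902
vertex 0.717 3.873 3.157
vertex 0.401 3.578 2.594
endloop
endfacet
facet normal -0.908 -0.290 -0.302
outer loop
vertex 0.116 4.15 2.902
vertex 0.401 3.578 2.594
vertex 0.103 3.187 3.863
endloop
endfacet
facet normal 0.531 0.591 -0.608
outer loop
vertex 0.401 3.578 2.594
vertex 0.717 3.873 3.157
vertex 1.002 3.3 2.849
endloop
endfacet
facet normal -0.272 -0.900 -0.341
outer loop
vertex 0.401 3.578 2.594
vertex 1.002 3.3 2.849
vertex 0.103 3.187 3.863
endloop
endfacet
facet normal 0.530 0.591 -0.608
outer loop
vertex 1.002 3.3 2.849
vertex 0.717 3.873 3.157
vertex 1.319 3.595 3.412
endloop
endfacet
facet normal 0.389 -0.888 0.246
outer loop
vertex 1.002 3.3 2.849
vertex 1.319 3.595 3.412
vertex 0.103 3.187 3.863
endloop
endfacet
facet normal 0.530 0.591 -0.608
outer loop
vertex 1.319 3.595 3.412
vertex 0.717 3.873 3.157
vertex 1.034 4.168 3.72
endloop
endfacet
facet normal 0.412 -0.264 0.872
outer loop
vertex 1.319 3.595 3.412
vertex 1.034 4.168 3.72
vertex 0.103 3.187 3.863
endloop
endfacet
facet normal -0.340 0.457 -0.822
outer loop
vertex 1.45 0.7 -0.602
vertex 2.279 1.2 -0.667
vertex 2.012 -0.337 -1.411
endloop
endfacet
facet normal -0.855 -0.515 0.066
outer loop
vertex 2.341 -0.78 -0.613
vertex 1.45 0.7 -0.602
vertex 2.012 -0.337 -1.411
endloop
endfacet
facet normal -0.339 0.457 -0.822
outer loop
vertex 2.012 -0.337 -1.411
vertex 2.279 1.2 -0.667
vertex 2.841 0.163 -1.475
endloop
endfacet
facet normal 0.394 -0.725 -0.565
outer loop
vertex 2.841 0.163 -1.475
vertex 2.341 -0.78 -0.613
vertex 2.012 -0.337 -1.411
endloop
endfacet
facet normal -0.393 0.725 0.565
outer loop
vertex 1.45 0.7 -0.602
vertex 2.608 0.757 0.131
vertex 2.279 1.2 -0.667
endloop
endfacet
facet normal -0.855 -0.515 0.067
outer loop
vertex 1.779 0.257 0.195
vertex 1.45 0.7 -0.602
vertex 2.341 -0.78 -0.613
endloop
endfacet
facet normal -0.394 0.725 0.565
outer loop
vertex 1.779 0.257 0.195
vertex 2.608 0.757 0.131
vertex 1.45 0.7 -0.602
endloop
endfacet
facet normal 0.855 0.515 -0.066
outer loop
vertex 2.279 1.2 -0.667
vertex 2.608 0.757 0.131
vertex 2.841 0.163 -1.475
endloop
endfacet
facet normal 0.393 -0.725 -0.565
outer loop
vertex 3.17 -0.28 -0.678
vertex 2.341 -0.78 -0.613
vertex 2.841 0.163 -1.475
endloop
endfacet
facet normal 0.855 0.515 -0.067
outer loop
vertex 2.841 0.163 -1.475
vertex 2.608 0.757 0.131
vertex 3.17 -0.28 -0.678
endloop
endfacet
facet normal 0.340 -0.457 0.822
outer loop
vertex 3.17 -0.28 -0.678
vertex 1.779 0.257 0.195
vertex 2.341 -0.78 -0.613
endloop
endfacet
facet normal 0.339 -0.457 0.822
outer loop
vertex 2.608 0.757 0.131
vertex 1.779 0.257 0.195
vertex 3.17 -0.28 -0.678
endloop
endfacet
facet normal -0.040 -0.210 -0.977
outer loop
vertex 4.216 -3.578 -0.77
vertex 3.799 -3.256 -0.822
vertex 4.314 -3.14 -0.868
endloop
endfacet
facet normal 0.912 -0.116 0.394
outer loop
vertex 4.216 -3.578 -0.77
vertex 4.314 -3.14 -0.868
vertex 3.841 -3.024 0.262
endloop
endfacet
facet normal -0.040 -0.209 -0.977
outer loop
vertex 4.314 -3.14 -0.868
vertex 3.799 -3.256 -0.822
vertex 4.024 -2.789 -0.931
endloop
endfacet
facet normal 0.727 0.644 0.238
outer loop
vertex 4.314 -3.14 -0.868
vertex 4.024 -2.789 -0.931
vertex 3.841 -3.024 0.262
endloop
endfacet
facet normal -0.038 -0.210 -0.977
outer loop
vertex 4.024 -2.789 -0.931
vertex 3.799 -3.256 -0.822
vertex 3.564 -2.789 -0.913
endloop
endfacet
facet normal 0.008 0.981 0.194
outer loop
vertex 4.024 -2.789 -0.931
vertex 3.564 -2.789 -0.913
vertex 3.841 -3.024 0.262
endloop
endfacet
facet normal -0.039 -0.210 -0.977
outer loop
vertex 3.564 -2.789 -0.913
vertex 3.799 -3.256 -0.822
vertex 3.281 -3.141 -0.826
endloop
endfacet
facet normal -0.708 0.642 0.295
outer loop
vertex 3.564 -2.789 -0.913
vertex 3.281 -3.141 -0.826
vertex 3.841 -3.024 0.262
endloop
endfacet
facet normal -0.039 -0.208 -0.977
outer loop
vertex 3.281 -3.141 -0.826
vertex 3.799 -3.256 -0.822
vertex 3.388 -3.58 -0.737
endloop
endfacet
facet normal -0.877 -0.120 0.464
outer loop
vertex 3.281 -3.141 -0.826
vertex 3.388 -3.58 -0.737
vertex 3.841 -3.024 0.262
endloop
endfacet
facet normal -0.038 -0.208 -0.977
outer loop
vertex 3.388 -3.58 -0.737
vertex 3.799 -3.256 -0.822
vertex 3.804 -3.774 -0.712
endloop
endfacet
facet normal -0.374 -0.728 0.575
outer loop
vertex 3.388 -3.58 -0.737
vertex 3.804 -3.774 -0.712
vertex 3.841 -3.024 0.262
endloop
endfacet
facet normal -0.039 -0.208 -0.977
outer loop
vertex 3.804 -3.774 -0.712
vertex 3.799 -3.256 -0.822
vertex 4.216 -3.578 -0.77
endloop
endfacet
facet normal 0.422 -0.726 0.543
outer loop
vertex 3.804 -3.774 -0.712
vertex 4.216 -3.578 -0.77
vertex 3.841 -3.024 0.262
endloop
endfacet

endsolid


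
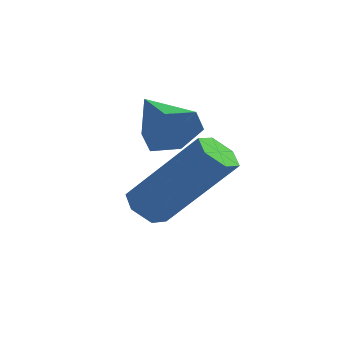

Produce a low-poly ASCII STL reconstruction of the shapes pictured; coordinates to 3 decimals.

solid 
facet normal 0.747 -0.542 -0.384
outer loop
vertex -0.879 -1.75 0.976
vertex -1.273 -1.931 0.465
vertex -0.896 -1.379 0.419
endloop
endfacet
facet normal 0.310 0.796 0.521
outer loop
vertex -0.879 -1.75 0.976
vertex -0.896 -1.379 0.419
vertex -2.267 -1.209 0.975
endloop
endfacet
facet normal 0.748 -0.543 -0.383
outer loop
vertex -0.896 -1.379 0.419
vertex -1.273 -1.931 0.465
vertex -1.289 -1.56 -0.092
endloop
endfacet
facet normal -0.014 0.946 -0.324
outer loop
vertex -0.896 -1.379 0.419
vertex -1.289 -1.56 -0.092
vertex -2.267 -1.209 0.975
endloop
endfacet
facet normal 0.748 -0.543 -0.383
outer loop
vertex -1.289 -1.56 -0.092
vertex -1.273 -1.931 0.465
vertex -1.666 -2.112 -0.046
endloop
endfacet
facet normal -0.622 0.367 -0.691
outer loop
vertex -1.289 -1.56 -0.092
vertex -1.666 -2.112 -0.046
vertex -2.267 -1.209 0.975
endloop
endfacet
facet normal 0.748 -0.543 -0.383
outer loop
vertex -1.666 -2.112 -0.046
vertex -1.273 -1.931 0.465
vertex -1.65 -2.483 0.511
endloop
endfacet
facet normal -0.907 -0.361 -0.215
outer loop
vertex -1.666 -2.112 -0.046
vertex -1.65 -2.483 0.511
vertex -2.267 -1.209 0.975
endloop
endfacet
facet normal 0.747 -0.542 -0.383
outer loop
vertex -1.65 -2.483 0.511
vertex -1.273 -1.931 0.465
vertex -1.256 -2.302 1.023
endloop
endfacet
facet normal -0.584 -0.512 0.630
outer loop
vertex -1.65 -2.483 0.511
vertex -1.256 -2.302 1.023
vertex -2.267 -1.209 0.975
endloop
endfacet
facet normal 0.747 -0.543 -0.384
outer loop
vertex -1.256 -2.302 1.023
vertex -1.273 -1.931 0.465
vertex -0.879 -1.75 0.976
endloop
endfacet
facet normal 0.026 0.067 0.997
outer loop
vertex -1.256 -2.302 1.023
vertex -0.879 -1.75 0.976
vertex -2.267 -1.209 0.975
endloop
endfacet
facet normal -0.653 -0.128 -0.746
outer loop
vertex -1.789 -1.824 -2.058
vertex -2.108 -1.461 -1.841
vertex -1.738 -1.314 -2.19
endloop
endfacet
facet normal 0.751 -0.235 -0.617
outer loop
vertex -1.789 -1.824 -2.058
vertex -1.738 -1.314 -2.19
vertex -0.353 -1.543 -0.415
endloop
endfacet
facet normal 0.751 -0.237 -0.616
outer loop
vertex -0.353 -1.543 -0.415
vertex -1.738 -1.314 -2.19
vertex -0.301 -1.033 -0.548
endloop
endfacet
facet normal 0.652 0.128 0.747
outer loop
vertex -0.353 -1.543 -0.415
vertex -0.301 -1.033 -0.548
vertex -0.672 -1.179 -0.199
endloop
endfacet
facet normal -0.653 -0.129 -0.746
outer loop
vertex -1.738 -1.314 -2.19
vertex -2.108 -1.461 -1.841
vertex -2.057 -0.95 -1.974
endloop
endfacet
facet normal 0.461 0.715 -0.525
outer loop
vertex -1.738 -1.314 -2.19
vertex -2.057 -0.95 -1.974
vertex -0.301 -1.033 -0.548
endloop
endfacet
facet normal 0.461 0.715 -0.525
outer loop
vertex -0.301 -1.033 -0.548
vertex -2.057 -0.95 -1.974
vertex -0.62 -0.669 -0.332
endloop
endfacet
facet normal 0.652 0.128 0.747
outer loop
vertex -0.301 -1.033 -0.548
vertex -0.62 -0.669 -0.332
vertex -0.672 -1.179 -0.199
endloop
endfacet
facet normal -0.653 -0.129 -0.746
outer loop
vertex -2.057 -0.95 -1.974
vertex -2.108 -1.461 -1.841
vertex -2.427 -1.097 -1.625
endloop
endfacet
facet normal -0.291 0.952 0.092
outer loop
vertex -2.057 -0.95 -1.974
vertex -2.427 -1.097 -1.625
vertex -0.62 -0.669 -0.332
endloop
endfacet
facet normal -0.291 0.952 0.091
outer loop
vertex -0.62 -0.669 -0.332
vertex -2.427 -1.097 -1.625
vertex -0.991 -0.816 0.018
endloop
endfacet
facet normal 0.653 0.128 0.746
outer loop
vertex -0.62 -0.669 -0.332
vertex -0.991 -0.816 0.018
vertex -0.672 -1.179 -0.199
endloop
endfacet
facet normal -0.652 -0.128 -0.747
outer loop
vertex -2.427 -1.097 -1.625
vertex -2.108 -1.461 -1.841
vertex -2.479 -1.607 -1.492
endloop
endfacet
facet normal -0.751 0.237 0.616
outer loop
vertex -2.427 -1.097 -1.625
vertex -2.479 -1.607 -1.492
vertex -0.991 -0.816 0.018
endloop
endfacet
facet normal -0.751 0.235 0.617
outer loop
vertex -0.991 -0.816 0.018
vertex -2.479 -1.607 -1.492
vertex -1.042 -1.326 0.15
endloop
endfacet
facet normal 0.653 0.128 0.746
outer loop
vertex -0.991 -0.816 0.018
vertex -1.042 -1.326 0.15
vertex -0.672 -1.179 -0.199
endloop
endfacet
facet normal -0.652 -0.128 -0.747
outer loop
vertex -2.479 -1.607 -1.492
vertex -2.108 -1.461 -1.841
vertex -2.16 -1.971 -1.708
endloop
endfacet
facet normal -0.461 -0.715 0.525
outer loop
vertex -2.479 -1.607 -1.492
vertex -2.16 -1.971 -1.708
vertex -1.042 -1.326 0.15
endloop
endfacet
facet normal -0.461 -0.715 0.525
outer loop
vertex -1.042 -1.326 0.15
vertex -2.16 -1.971 -1.708
vertex -0.723 -1.69 -0.066
endloop
endfacet
facet normal 0.653 0.129 0.746
outer loop
vertex -1.042 -1.326 0.15
vertex -0.723 -1.69 -0.066
vertex -0.672 -1.179 -0.199
endloop
endfacet
facet normal -0.653 -0.128 -0.746
outer loop
vertex -2.16 -1.971 -1.708
vertex -2.108 -1.461 -1.841
vertex -1.789 -1.824 -2.058
endloop
endfacet
facet normal 0.291 -0.952 -0.092
outer loop
vertex -2.16 -1.971 -1.708
vertex -1.789 -1.824 -2.058
vertex -0.723 -1.69 -0.066
endloop
endfacet
facet normal 0.292 -0.952 -0.092
outer loop
vertex -0.723 -1.69 -0.066
vertex -1.789 -1.824 -2.058
vertex -0.353 -1.543 -0.415
endloop
endfacet
facet normal 0.653 0.129 0.746
outer loop
vertex -0.723 -1.69 -0.066
vertex -0.353 -1.543 -0.415
vertex -0.672 -1.179 -0.199
endloop
endfacet

endsolid


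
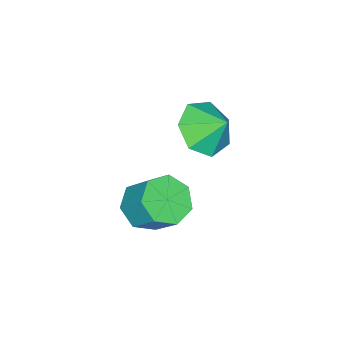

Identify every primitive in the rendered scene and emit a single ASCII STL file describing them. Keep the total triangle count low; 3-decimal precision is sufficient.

solid 
facet normal -0.099 -0.662 -0.743
outer loop
vertex 1.136 1.954 -3.678
vertex 0.25 1.813 -3.434
vertex 0.594 2.435 -4.034
endloop
endfacet
facet normal 0.734 0.455 -0.504
outer loop
vertex 1.136 1.954 -3.678
vertex 0.594 2.435 -4.034
vertex 1.276 2.888 -2.631
endloop
endfacet
facet normal 0.734 0.456 -0.504
outer loop
vertex 1.276 2.888 -2.631
vertex 0.594 2.435 -4.034
vertex 0.734 3.368 -2.986
endloop
endfacet
facet normal 0.100 0.662 0.743
outer loop
vertex 1.276 2.888 -2.631
vertex 0.734 3.368 -2.986
vertex 0.39 2.747 -2.386
endloop
endfacet
facet normal -0.099 -0.662 -0.743
outer loop
vertex 0.594 2.435 -4.034
vertex 0.25 1.813 -3.434
vertex -0.207 2.447 -3.938
endloop
endfacet
facet normal -0.068 0.750 -0.658
outer loop
vertex 0.594 2.435 -4.034
vertex -0.207 2.447 -3.938
vertex 0.734 3.368 -2.986
endloop
endfacet
facet normal -0.067 0.749 -0.659
outer loop
vertex 0.734 3.368 -2.986
vertex -0.207 2.447 -3.938
vertex -0.067 3.381 -2.89
endloop
endfacet
facet normal 0.100 0.662 0.743
outer loop
vertex 0.734 3.368 -2.986
vertex -0.067 3.381 -2.89
vertex 0.39 2.747 -2.386
endloop
endfacet
facet normal -0.100 -0.662 -0.743
outer loop
vertex -0.207 2.447 -3.938
vertex 0.25 1.813 -3.434
vertex -0.664 1.982 -3.462
endloop
endfacet
facet normal -0.818 0.479 -0.318
outer loop
vertex -0.207 2.447 -3.938
vertex -0.664 1.982 -3.462
vertex -0.067 3.381 -2.89
endloop
endfacet
facet normal -0.818 0.479 -0.318
outer loop
vertex -0.067 3.381 -2.89
vertex -0.664 1.982 -3.462
vertex -0.524 2.916 -2.414
endloop
endfacet
facet normal 0.100 0.662 0.743
outer loop
vertex -0.067 3.381 -2.89
vertex -0.524 2.916 -2.414
vertex 0.39 2.747 -2.386
endloop
endfacet
facet normal -0.100 -0.662 -0.743
outer loop
vertex -0.664 1.982 -3.462
vertex 0.25 1.813 -3.434
vertex -0.433 1.39 -2.965
endloop
endfacet
facet normal -0.953 -0.152 0.262
outer loop
vertex -0.664 1.982 -3.462
vertex -0.433 1.39 -2.965
vertex -0.524 2.916 -2.414
endloop
endfacet
facet normal -0.953 -0.152 0.264
outer loop
vertex -0.524 2.916 -2.414
vertex -0.433 1.39 -2.965
vertex -0.292 2.323 -1.918
endloop
endfacet
facet normal 0.099 0.661 0.744
outer loop
vertex -0.524 2.916 -2.414
vertex -0.292 2.323 -1.918
vertex 0.39 2.747 -2.386
endloop
endfacet
facet normal -0.100 -0.662 -0.743
outer loop
vertex -0.433 1.39 -2.965
vertex 0.25 1.813 -3.434
vertex 0.313 1.116 -2.821
endloop
endfacet
facet normal -0.370 -0.668 0.645
outer loop
vertex -0.433 1.39 -2.965
vertex 0.313 1.116 -2.821
vertex -0.292 2.323 -1.918
endloop
endfacet
facet normal -0.370 -0.668 0.646
outer loop
vertex -0.292 2.323 -1.918
vertex 0.313 1.116 -2.821
vertex 0.453 2.05 -1.774
endloop
endfacet
facet normal 0.099 0.662 0.743
outer loop
vertex -0.292 2.323 -1.918
vertex 0.453 2.05 -1.774
vertex 0.39 2.747 -2.386
endloop
endfacet
facet normal -0.099 -0.662 -0.743
outer loop
vertex 0.313 1.116 -2.821
vertex 0.25 1.813 -3.434
vertex 1.011 1.368 -3.139
endloop
endfacet
facet normal 0.493 -0.681 0.542
outer loop
vertex 0.313 1.116 -2.821
vertex 1.011 1.368 -3.139
vertex 0.453 2.05 -1.774
endloop
endfacet
facet normal 0.491 -0.682 0.542
outer loop
vertex 0.453 2.05 -1.774
vertex 1.011 1.368 -3.139
vertex 1.151 2.301 -2.091
endloop
endfacet
facet normal 0.100 0.662 0.743
outer loop
vertex 0.453 2.05 -1.774
vertex 1.151 2.301 -2.091
vertex 0.39 2.747 -2.386
endloop
endfacet
facet normal -0.099 -0.662 -0.743
outer loop
vertex 1.011 1.368 -3.139
vertex 0.25 1.813 -3.434
vertex 1.136 1.954 -3.678
endloop
endfacet
facet normal 0.983 -0.182 0.030
outer loop
vertex 1.011 1.368 -3.139
vertex 1.136 1.954 -3.678
vertex 1.151 2.301 -2.091
endloop
endfacet
facet normal 0.983 -0.181 0.030
outer loop
vertex 1.151 2.301 -2.091
vertex 1.136 1.954 -3.678
vertex 1.276 2.888 -2.631
endloop
endfacet
facet normal 0.100 0.662 0.743
outer loop
vertex 1.151 2.301 -2.091
vertex 1.276 2.888 -2.631
vertex 0.39 2.747 -2.386
endloop
endfacet
facet normal 0.014 -0.722 -0.692
outer loop
vertex -0.273 2.684 0.932
vertex -1.022 3.176 0.403
vertex 0.009 3.28 0.316
endloop
endfacet
facet normal 0.719 0.305 0.625
outer loop
vertex -0.273 2.684 0.932
vertex 0.009 3.28 0.316
vertex -1.038 3.984 1.177
endloop
endfacet
facet normal 0.015 -0.723 -0.691
outer loop
vertex 0.009 3.28 0.316
vertex -1.022 3.176 0.403
vertex -0.484 3.797 -0.235
endloop
endfacet
facet normal 0.633 0.760 0.147
outer loop
vertex 0.009 3.28 0.316
vertex -0.484 3.797 -0.235
vertex -1.038 3.984 1.177
endloop
endfacet
facet normal 0.014 -0.723 -0.691
outer loop
vertex -0.484 3.797 -0.235
vertex -1.022 3.176 0.403
vertex -1.383 3.846 -0.305
endloop
endfacet
facet normal 0.062 0.992 -0.107
outer loop
vertex -0.484 3.797 -0.235
vertex -1.383 3.846 -0.305
vertex -1.038 3.984 1.177
endloop
endfacet
facet normal 0.016 -0.722 -0.691
outer loop
vertex -1.383 3.846 -0.305
vertex -1.022 3.176 0.403
vertex -2.009 3.39 0.157
endloop
endfacet
facet normal -0.562 0.826 0.054
outer loop
vertex -1.383 3.846 -0.305
vertex -2.009 3.39 0.157
vertex -1.038 3.984 1.177
endloop
endfacet
facet normal 0.016 -0.723 -0.691
outer loop
vertex -2.009 3.39 0.157
vertex -1.022 3.176 0.403
vertex -1.892 2.773 0.805
endloop
endfacet
facet normal -0.770 0.387 0.507
outer loop
vertex -2.009 3.39 0.157
vertex -1.892 2.773 0.805
vertex -1.038 3.984 1.177
endloop
endfacet
facet normal 0.015 -0.722 -0.692
outer loop
vertex -1.892 2.773 0.805
vertex -1.022 3.176 0.403
vertex -1.12 2.458 1.15
endloop
endfacet
facet normal -0.406 0.006 0.914
outer loop
vertex -1.892 2.773 0.805
vertex -1.12 2.458 1.15
vertex -1.038 3.984 1.177
endloop
endfacet
facet normal 0.015 -0.722 -0.692
outer loop
vertex -1.12 2.458 1.15
vertex -1.022 3.176 0.403
vertex -0.273 2.684 0.932
endloop
endfacet
facet normal 0.257 -0.031 0.966
outer loop
vertex -1.12 2.458 1.15
vertex -0.273 2.684 0.932
vertex -1.038 3.984 1.177
endloop
endfacet

endsolid


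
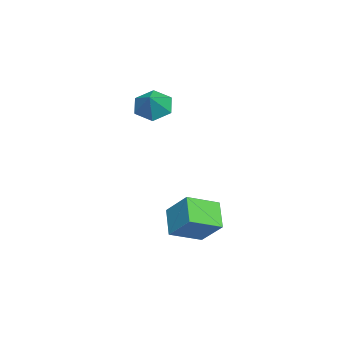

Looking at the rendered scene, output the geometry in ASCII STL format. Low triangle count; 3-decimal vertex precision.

solid 
facet normal -0.753 -0.253 0.607
outer loop
vertex 2.118 3.409 -2.479
vertex 1.234 4.601 -3.078
vertex 1.542 2.415 -3.607
endloop
endfacet
facet normal 0.552 -0.745 0.374
outer loop
vertex 2.626 2.779 -4.482
vertex 2.118 3.409 -2.479
vertex 1.542 2.415 -3.607
endloop
endfacet
facet normal -0.753 -0.253 0.607
outer loop
vertex 1.542 2.415 -3.607
vertex 1.234 4.601 -3.078
vertex 0.658 3.607 -4.206
endloop
endfacet
facet normal -0.358 -0.617 -0.700
outer loop
vertex 0.658 3.607 -4.206
vertex 2.626 2.779 -4.482
vertex 1.542 2.415 -3.607
endloop
endfacet
facet normal 0.358 0.617 0.700
outer loop
vertex 2.118 3.409 -2.479
vertex 2.318 4.965 -3.953
vertex 1.234 4.601 -3.078
endloop
endfacet
facet normal 0.552 -0.745 0.374
outer loop
vertex 3.202 3.773 -3.354
vertex 2.118 3.409 -2.479
vertex 2.626 2.779 -4.482
endloop
endfacet
facet normal 0.358 0.617 0.700
outer loop
vertex 3.202 3.773 -3.354
vertex 2.318 4.965 -3.953
vertex 2.118 3.409 -2.479
endloop
endfacet
facet normal -0.552 0.745 -0.374
outer loop
vertex 1.234 4.601 -3.078
vertex 2.318 4.965 -3.953
vertex 0.658 3.607 -4.206
endloop
endfacet
facet normal -0.358 -0.617 -0.700
outer loop
vertex 1.742 3.971 -5.081
vertex 2.626 2.779 -4.482
vertex 0.658 3.607 -4.206
endloop
endfacet
facet normal -0.552 0.745 -0.374
outer loop
vertex 0.658 3.607 -4.206
vertex 2.318 4.965 -3.953
vertex 1.742 3.971 -5.081
endloop
endfacet
facet normal 0.753 0.253 -0.607
outer loop
vertex 1.742 3.971 -5.081
vertex 3.202 3.773 -3.354
vertex 2.626 2.779 -4.482
endloop
endfacet
facet normal 0.753 0.253 -0.607
outer loop
vertex 2.318 4.965 -3.953
vertex 3.202 3.773 -3.354
vertex 1.742 3.971 -5.081
endloop
endfacet
facet normal -0.743 -0.058 -0.667
outer loop
vertex -2.658 0.817 -0.231
vertex -3.268 0.693 0.46
vertex -3.07 1.552 0.164
endloop
endfacet
facet normal 0.823 0.546 -0.157
outer loop
vertex -2.658 0.817 -0.231
vertex -3.07 1.552 0.164
vertex -2.332 0.767 1.3
endloop
endfacet
facet normal -0.743 -0.059 -0.667
outer loop
vertex -3.07 1.552 0.164
vertex -3.268 0.693 0.46
vertex -3.68 1.428 0.854
endloop
endfacet
facet normal 0.288 0.865 0.410
outer loop
vertex -3.07 1.552 0.164
vertex -3.68 1.428 0.854
vertex -2.332 0.767 1.3
endloop
endfacet
facet normal -0.743 -0.059 -0.667
outer loop
vertex -3.68 1.428 0.854
vertex -3.268 0.693 0.46
vertex -3.878 0.569 1.15
endloop
endfacet
facet normal -0.135 0.350 0.927
outer loop
vertex -3.68 1.428 0.854
vertex -3.878 0.569 1.15
vertex -2.332 0.767 1.3
endloop
endfacet
facet normal -0.743 -0.059 -0.667
outer loop
vertex -3.878 0.569 1.15
vertex -3.268 0.693 0.46
vertex -3.466 -0.166 0.756
endloop
endfacet
facet normal -0.023 -0.482 0.876
outer loop
vertex -3.878 0.569 1.15
vertex -3.466 -0.166 0.756
vertex -2.332 0.767 1.3
endloop
endfacet
facet normal -0.743 -0.058 -0.667
outer loop
vertex -3.466 -0.166 0.756
vertex -3.268 0.693 0.46
vertex -2.856 -0.042 0.065
endloop
endfacet
facet normal 0.512 -0.802 0.308
outer loop
vertex -3.466 -0.166 0.756
vertex -2.856 -0.042 0.065
vertex -2.332 0.767 1.3
endloop
endfacet
facet normal -0.743 -0.058 -0.667
outer loop
vertex -2.856 -0.042 0.065
vertex -3.268 0.693 0.46
vertex -2.658 0.817 -0.231
endloop
endfacet
facet normal 0.935 -0.287 -0.208
outer loop
vertex -2.856 -0.042 0.065
vertex -2.658 0.817 -0.231
vertex -2.332 0.767 1.3
endloop
endfacet

endsolid


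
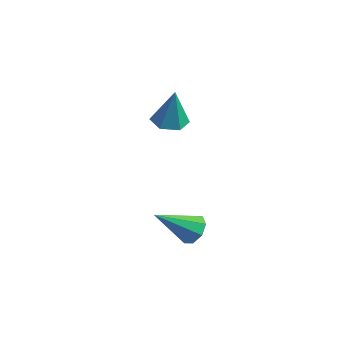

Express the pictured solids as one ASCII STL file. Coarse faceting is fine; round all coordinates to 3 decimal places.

solid 
facet normal -0.131 -0.037 -0.991
outer loop
vertex 2.231 0.286 2.482
vertex 1.622 -0.254 2.583
vertex 1.461 0.55 2.574
endloop
endfacet
facet normal 0.341 0.893 0.293
outer loop
vertex 2.231 0.286 2.482
vertex 1.461 0.55 2.574
vertex 1.858 -0.186 4.357
endloop
endfacet
facet normal -0.133 -0.038 -0.990
outer loop
vertex 1.461 0.55 2.574
vertex 1.622 -0.254 2.583
vertex 0.852 0.01 2.676
endloop
endfacet
facet normal -0.562 0.713 0.419
outer loop
vertex 1.461 0.55 2.574
vertex 0.852 0.01 2.676
vertex 1.858 -0.186 4.357
endloop
endfacet
facet normal -0.133 -0.038 -0.990
outer loop
vertex 0.852 0.01 2.676
vertex 1.622 -0.254 2.583
vertex 1.013 -0.793 2.685
endloop
endfacet
facet normal -0.855 -0.166 0.492
outer loop
vertex 0.852 0.01 2.676
vertex 1.013 -0.793 2.685
vertex 1.858 -0.186 4.357
endloop
endfacet
facet normal -0.132 -0.039 -0.991
outer loop
vertex 1.013 -0.793 2.685
vertex 1.622 -0.254 2.583
vertex 1.784 -1.058 2.593
endloop
endfacet
facet normal -0.245 -0.865 0.438
outer loop
vertex 1.013 -0.793 2.685
vertex 1.784 -1.058 2.593
vertex 1.858 -0.186 4.357
endloop
endfacet
facet normal -0.131 -0.039 -0.991
outer loop
vertex 1.784 -1.058 2.593
vertex 1.622 -0.254 2.583
vertex 2.393 -0.518 2.491
endloop
endfacet
facet normal 0.659 -0.685 0.311
outer loop
vertex 1.784 -1.058 2.593
vertex 2.393 -0.518 2.491
vertex 1.858 -0.186 4.357
endloop
endfacet
facet normal -0.131 -0.037 -0.991
outer loop
vertex 2.393 -0.518 2.491
vertex 1.622 -0.254 2.583
vertex 2.231 0.286 2.482
endloop
endfacet
facet normal 0.952 0.194 0.238
outer loop
vertex 2.393 -0.518 2.491
vertex 2.231 0.286 2.482
vertex 1.858 -0.186 4.357
endloop
endfacet
facet normal 0.437 0.656 -0.616
outer loop
vertex 5.031 -2.318 -1.601
vertex 4.359 -2.034 -1.775
vertex 4.877 -1.888 -1.252
endloop
endfacet
facet normal 0.676 -0.303 0.672
outer loop
vertex 5.031 -2.318 -1.601
vertex 4.877 -1.888 -1.252
vertex 3.461 -3.386 -0.505
endloop
endfacet
facet normal 0.437 0.656 -0.616
outer loop
vertex 4.877 -1.888 -1.252
vertex 4.359 -2.034 -1.775
vertex 4.42 -1.544 -1.21
endloop
endfacet
facet normal 0.257 0.226 0.940
outer loop
vertex 4.877 -1.888 -1.252
vertex 4.42 -1.544 -1.21
vertex 3.461 -3.386 -0.505
endloop
endfacet
facet normal 0.435 0.656 -0.616
outer loop
vertex 4.42 -1.544 -1.21
vertex 4.359 -2.034 -1.775
vertex 3.926 -1.487 -1.498
endloop
endfacet
facet normal -0.392 0.500 0.772
outer loop
vertex 4.42 -1.544 -1.21
vertex 3.926 -1.487 -1.498
vertex 3.461 -3.386 -0.505
endloop
endfacet
facet normal 0.435 0.656 -0.616
outer loop
vertex 3.926 -1.487 -1.498
vertex 4.359 -2.034 -1.775
vertex 3.687 -1.751 -1.948
endloop
endfacet
facet normal -0.895 0.358 0.265
outer loop
vertex 3.926 -1.487 -1.498
vertex 3.687 -1.751 -1.948
vertex 3.461 -3.386 -0.505
endloop
endfacet
facet normal 0.435 0.657 -0.616
outer loop
vertex 3.687 -1.751 -1.948
vertex 4.359 -2.034 -1.775
vertex 3.841 -2.18 -2.297
endloop
endfacet
facet normal -0.953 -0.115 -0.279
outer loop
vertex 3.687 -1.751 -1.948
vertex 3.841 -2.18 -2.297
vertex 3.461 -3.386 -0.505
endloop
endfacet
facet normal 0.436 0.656 -0.616
outer loop
vertex 3.841 -2.18 -2.297
vertex 4.359 -2.034 -1.775
vertex 4.299 -2.524 -2.339
endloop
endfacet
facet normal -0.534 -0.644 -0.547
outer loop
vertex 3.841 -2.18 -2.297
vertex 4.299 -2.524 -2.339
vertex 3.461 -3.386 -0.505
endloop
endfacet
facet normal 0.436 0.656 -0.616
outer loop
vertex 4.299 -2.524 -2.339
vertex 4.359 -2.034 -1.775
vertex 4.792 -2.581 -2.051
endloop
endfacet
facet normal 0.115 -0.918 -0.379
outer loop
vertex 4.299 -2.524 -2.339
vertex 4.792 -2.581 -2.051
vertex 3.461 -3.386 -0.505
endloop
endfacet
facet normal 0.437 0.656 -0.615
outer loop
vertex 4.792 -2.581 -2.051
vertex 4.359 -2.034 -1.775
vertex 5.031 -2.318 -1.601
endloop
endfacet
facet normal 0.617 -0.777 0.126
outer loop
vertex 4.792 -2.581 -2.051
vertex 5.031 -2.318 -1.601
vertex 3.461 -3.386 -0.505
endloop
endfacet

endsolid


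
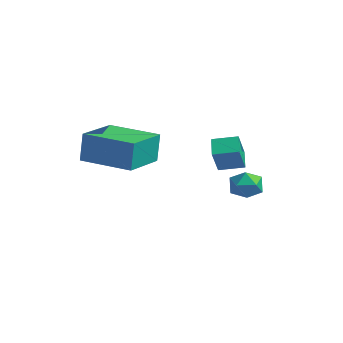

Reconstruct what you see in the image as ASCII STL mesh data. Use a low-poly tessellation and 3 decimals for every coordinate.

solid 
facet normal -0.817 0.576 -0.003
outer loop
vertex -0.211 3.272 -3.556
vertex -0.604 2.714 -3.582
vertex -0.422 2.976 -2.978
endloop
endfacet
facet normal -0.287 0.891 0.352
outer loop
vertex -0.211 3.272 -3.556
vertex -0.422 2.976 -2.978
vertex 0.22 3.203 -3.03
endloop
endfacet
facet normal 0.267 0.959 -0.093
outer loop
vertex -0.211 3.272 -3.556
vertex 0.22 3.203 -3.03
vertex 0.436 3.081 -3.667
endloop
endfacet
facet normal 0.078 0.686 -0.724
outer loop
vertex -0.211 3.272 -3.556
vertex 0.436 3.081 -3.667
vertex -0.073 2.779 -4.008
endloop
endfacet
facet normal -0.592 0.448 -0.670
outer loop
vertex -0.211 3.272 -3.556
vertex -0.073 2.779 -4.008
vertex -0.604 2.714 -3.582
endloop
endfacet
facet normal -0.090 0.457 0.885
outer loop
vertex 0.22 3.203 -3.03
vertex -0.422 2.976 -2.978
vertex 0.093 2.601 -2.732
endloop
endfacet
facet normal -0.950 -0.052 0.309
outer loop
vertex -0.422 2.976 -2.978
vertex -0.604 2.714 -3.582
vertex -0.416 2.299 -3.073
endloop
endfacet
facet normal -0.585 -0.257 -0.769
outer loop
vertex -0.604 2.714 -3.582
vertex -0.073 2.779 -4.008
vertex -0.2 2.177 -3.71
endloop
endfacet
facet normal 0.500 0.125 -0.857
outer loop
vertex -0.073 2.779 -4.008
vertex 0.436 3.081 -3.667
vertex 0.442 2.404 -3.762
endloop
endfacet
facet normal 0.807 0.568 0.165
outer loop
vertex 0.436 3.081 -3.667
vertex 0.22 3.203 -3.03
vertex 0.624 2.666 -3.158
endloop
endfacet
facet normal -0.078 -0.686 0.724
outer loop
vertex 0.231 2.108 -3.184
vertex 0.093 2.601 -2.732
vertex -0.416 2.299 -3.073
endloop
endfacet
facet normal -0.267 -0.959 0.093
outer loop
vertex 0.231 2.108 -3.184
vertex -0.416 2.299 -3.073
vertex -0.2 2.177 -3.71
endloop
endfacet
facet normal 0.287 -0.891 -0.352
outer loop
vertex 0.231 2.108 -3.184
vertex -0.2 2.177 -3.71
vertex 0.442 2.404 -3.762
endloop
endfacet
facet normal 0.817 -0.576 0.003
outer loop
vertex 0.231 2.108 -3.184
vertex 0.442 2.404 -3.762
vertex 0.624 2.666 -3.158
endloop
endfacet
facet normal 0.592 -0.448 0.670
outer loop
vertex 0.231 2.108 -3.184
vertex 0.624 2.666 -3.158
vertex 0.093 2.601 -2.732
endloop
endfacet
facet normal -0.500 -0.125 0.857
outer loop
vertex -0.416 2.299 -3.073
vertex 0.093 2.601 -2.732
vertex -0.422 2.976 -2.978
endloop
endfacet
facet normal -0.807 -0.568 -0.165
outer loop
vertex -0.2 2.177 -3.71
vertex -0.416 2.299 -3.073
vertex -0.604 2.714 -3.582
endloop
endfacet
facet normal 0.090 -0.457 -0.885
outer loop
vertex 0.442 2.404 -3.762
vertex -0.2 2.177 -3.71
vertex -0.073 2.779 -4.008
endloop
endfacet
facet normal 0.950 0.052 -0.309
outer loop
vertex 0.624 2.666 -3.158
vertex 0.442 2.404 -3.762
vertex 0.436 3.081 -3.667
endloop
endfacet
facet normal 0.585 0.257 0.769
outer loop
vertex 0.093 2.601 -2.732
vertex 0.624 2.666 -3.158
vertex 0.22 3.203 -3.03
endloop
endfacet
facet normal -0.897 -0.440 0.045
outer loop
vertex -2.541 -2.327 -0.622
vertex -3.337 -0.722 -0.798
vertex -2.537 -2.458 -1.835
endloop
endfacet
facet normal 0.442 -0.892 0.098
outer loop
vertex -0.743 -1.578 -1.922
vertex -2.541 -2.327 -0.622
vertex -2.537 -2.458 -1.835
endloop
endfacet
facet normal -0.897 -0.440 0.045
outer loop
vertex -2.537 -2.458 -1.835
vertex -3.337 -0.722 -0.798
vertex -3.333 -0.853 -2.01
endloop
endfacet
facet normal 0.004 -0.106 -0.994
outer loop
vertex -3.333 -0.853 -2.01
vertex -0.743 -1.578 -1.922
vertex -2.537 -2.458 -1.835
endloop
endfacet
facet normal -0.004 0.107 0.994
outer loop
vertex -2.541 -2.327 -0.622
vertex -1.543 0.158 -0.885
vertex -3.337 -0.722 -0.798
endloop
endfacet
facet normal 0.442 -0.892 0.098
outer loop
vertex -0.747 -1.447 -0.71
vertex -2.541 -2.327 -0.622
vertex -0.743 -1.578 -1.922
endloop
endfacet
facet normal -0.004 0.107 0.994
outer loop
vertex -0.747 -1.447 -0.71
vertex -1.543 0.158 -0.885
vertex -2.541 -2.327 -0.622
endloop
endfacet
facet normal -0.442 0.892 -0.098
outer loop
vertex -3.337 -0.722 -0.798
vertex -1.543 0.158 -0.885
vertex -3.333 -0.853 -2.01
endloop
endfacet
facet normal 0.004 -0.107 -0.994
outer loop
vertex -1.539 0.027 -2.098
vertex -0.743 -1.578 -1.922
vertex -3.333 -0.853 -2.01
endloop
endfacet
facet normal -0.442 0.892 -0.098
outer loop
vertex -3.333 -0.853 -2.01
vertex -1.543 0.158 -0.885
vertex -1.539 0.027 -2.098
endloop
endfacet
facet normal 0.897 0.440 -0.045
outer loop
vertex -1.539 0.027 -2.098
vertex -0.747 -1.447 -0.71
vertex -0.743 -1.578 -1.922
endloop
endfacet
facet normal 0.897 0.440 -0.045
outer loop
vertex -1.543 0.158 -0.885
vertex -0.747 -1.447 -0.71
vertex -1.539 0.027 -2.098
endloop
endfacet
facet normal -0.639 -0.749 -0.177
outer loop
vertex 0.25 1.012 -0.733
vertex -0.081 1.52 -1.687
vertex 0.848 0.603 -1.159
endloop
endfacet
facet normal 0.293 -0.450 0.844
outer loop
vertex 1.441 1.3 -0.993
vertex 0.25 1.012 -0.733
vertex 0.848 0.603 -1.159
endloop
endfacet
facet normal -0.638 -0.749 -0.179
outer loop
vertex 0.848 0.603 -1.159
vertex -0.081 1.52 -1.687
vertex 0.517 1.112 -2.112
endloop
endfacet
facet normal 0.712 -0.485 -0.507
outer loop
vertex 0.517 1.112 -2.112
vertex 1.441 1.3 -0.993
vertex 0.848 0.603 -1.159
endloop
endfacet
facet normal -0.713 0.486 0.506
outer loop
vertex 0.25 1.012 -0.733
vertex 0.512 2.217 -1.521
vertex -0.081 1.52 -1.687
endloop
endfacet
facet normal 0.293 -0.450 0.844
outer loop
vertex 0.843 1.708 -0.568
vertex 0.25 1.012 -0.733
vertex 1.441 1.3 -0.993
endloop
endfacet
facet normal -0.712 0.486 0.507
outer loop
vertex 0.843 1.708 -0.568
vertex 0.512 2.217 -1.521
vertex 0.25 1.012 -0.733
endloop
endfacet
facet normal -0.293 0.450 -0.844
outer loop
vertex -0.081 1.52 -1.687
vertex 0.512 2.217 -1.521
vertex 0.517 1.112 -2.112
endloop
endfacet
facet normal 0.712 -0.487 -0.506
outer loop
vertex 1.11 1.808 -1.947
vertex 1.441 1.3 -0.993
vertex 0.517 1.112 -2.112
endloop
endfacet
facet normal -0.293 0.450 -0.844
outer loop
vertex 0.517 1.112 -2.112
vertex 0.512 2.217 -1.521
vertex 1.11 1.808 -1.947
endloop
endfacet
facet normal 0.638 0.749 0.178
outer loop
vertex 1.11 1.808 -1.947
vertex 0.843 1.708 -0.568
vertex 1.441 1.3 -0.993
endloop
endfacet
facet normal 0.639 0.749 0.178
outer loop
vertex 0.512 2.217 -1.521
vertex 0.843 1.708 -0.568
vertex 1.11 1.808 -1.947
endloop
endfacet

endsolid
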